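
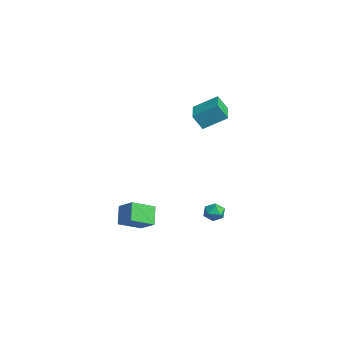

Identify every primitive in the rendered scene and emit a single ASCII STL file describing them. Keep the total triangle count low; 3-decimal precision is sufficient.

solid 
facet normal -0.946 0.325 0.008
outer loop
vertex -2.165 2.156 4.837
vertex -1.981 2.714 3.872
vertex -2.649 0.769 3.943
endloop
endfacet
facet normal -0.163 -0.494 0.854
outer loop
vertex -0.719 0.106 3.928
vertex -2.165 2.156 4.837
vertex -2.649 0.769 3.943
endloop
endfacet
facet normal -0.946 0.325 0.007
outer loop
vertex -2.649 0.769 3.943
vertex -1.981 2.714 3.872
vertex -2.464 1.327 2.977
endloop
endfacet
facet normal -0.281 -0.807 -0.520
outer loop
vertex -2.464 1.327 2.977
vertex -0.719 0.106 3.928
vertex -2.649 0.769 3.943
endloop
endfacet
facet normal 0.281 0.807 0.520
outer loop
vertex -2.165 2.156 4.837
vertex -0.051 2.051 3.857
vertex -1.981 2.714 3.872
endloop
endfacet
facet normal -0.164 -0.494 0.854
outer loop
vertex -0.236 1.493 4.823
vertex -2.165 2.156 4.837
vertex -0.719 0.106 3.928
endloop
endfacet
facet normal 0.281 0.807 0.520
outer loop
vertex -0.236 1.493 4.823
vertex -0.051 2.051 3.857
vertex -2.165 2.156 4.837
endloop
endfacet
facet normal 0.163 0.494 -0.854
outer loop
vertex -1.981 2.714 3.872
vertex -0.051 2.051 3.857
vertex -2.464 1.327 2.977
endloop
endfacet
facet normal -0.281 -0.807 -0.520
outer loop
vertex -0.535 0.664 2.963
vertex -0.719 0.106 3.928
vertex -2.464 1.327 2.977
endloop
endfacet
facet normal 0.163 0.494 -0.854
outer loop
vertex -2.464 1.327 2.977
vertex -0.051 2.051 3.857
vertex -0.535 0.664 2.963
endloop
endfacet
facet normal 0.946 -0.325 -0.007
outer loop
vertex -0.535 0.664 2.963
vertex -0.236 1.493 4.823
vertex -0.719 0.106 3.928
endloop
endfacet
facet normal 0.946 -0.325 -0.007
outer loop
vertex -0.051 2.051 3.857
vertex -0.236 1.493 4.823
vertex -0.535 0.664 2.963
endloop
endfacet
facet normal -0.618 0.234 0.750
outer loop
vertex -0.742 -3.6 -2.551
vertex -0.996 -2.095 -3.23
vertex -1.791 -4.097 -3.26
endloop
endfacet
facet normal 0.152 -0.901 0.407
outer loop
vertex -0.924 -4.425 -4.31
vertex -0.742 -3.6 -2.551
vertex -1.791 -4.097 -3.26
endloop
endfacet
facet normal -0.619 0.234 0.750
outer loop
vertex -1.791 -4.097 -3.26
vertex -0.996 -2.095 -3.23
vertex -2.044 -2.592 -3.939
endloop
endfacet
facet normal -0.771 -0.365 -0.522
outer loop
vertex -2.044 -2.592 -3.939
vertex -0.924 -4.425 -4.31
vertex -1.791 -4.097 -3.26
endloop
endfacet
facet normal 0.771 0.366 0.522
outer loop
vertex -0.742 -3.6 -2.551
vertex -0.129 -2.423 -4.28
vertex -0.996 -2.095 -3.23
endloop
endfacet
facet normal 0.152 -0.901 0.407
outer loop
vertex 0.124 -3.928 -3.601
vertex -0.742 -3.6 -2.551
vertex -0.924 -4.425 -4.31
endloop
endfacet
facet normal 0.771 0.365 0.522
outer loop
vertex 0.124 -3.928 -3.601
vertex -0.129 -2.423 -4.28
vertex -0.742 -3.6 -2.551
endloop
endfacet
facet normal -0.152 0.901 -0.407
outer loop
vertex -0.996 -2.095 -3.23
vertex -0.129 -2.423 -4.28
vertex -2.044 -2.592 -3.939
endloop
endfacet
facet normal -0.771 -0.365 -0.522
outer loop
vertex -1.178 -2.92 -4.989
vertex -0.924 -4.425 -4.31
vertex -2.044 -2.592 -3.939
endloop
endfacet
facet normal -0.152 0.901 -0.407
outer loop
vertex -2.044 -2.592 -3.939
vertex -0.129 -2.423 -4.28
vertex -1.178 -2.92 -4.989
endloop
endfacet
facet normal 0.618 -0.234 -0.750
outer loop
vertex -1.178 -2.92 -4.989
vertex 0.124 -3.928 -3.601
vertex -0.924 -4.425 -4.31
endloop
endfacet
facet normal 0.618 -0.235 -0.750
outer loop
vertex -0.129 -2.423 -4.28
vertex 0.124 -3.928 -3.601
vertex -1.178 -2.92 -4.989
endloop
endfacet
facet normal -0.918 0.346 0.196
outer loop
vertex -0.211 1.661 -3.759
vertex -0.449 0.981 -3.674
vertex -0.189 1.348 -3.105
endloop
endfacet
facet normal -0.419 0.813 0.403
outer loop
vertex -0.211 1.661 -3.759
vertex -0.189 1.348 -3.105
vertex 0.37 1.749 -3.333
endloop
endfacet
facet normal -0.027 0.986 -0.167
outer loop
vertex -0.211 1.661 -3.759
vertex 0.37 1.749 -3.333
vertex 0.456 1.631 -4.044
endloop
endfacet
facet normal -0.283 0.625 -0.728
outer loop
vertex -0.211 1.661 -3.759
vertex 0.456 1.631 -4.044
vertex -0.051 1.156 -4.255
endloop
endfacet
facet normal -0.834 0.229 -0.502
outer loop
vertex -0.211 1.661 -3.759
vertex -0.051 1.156 -4.255
vertex -0.449 0.981 -3.674
endloop
endfacet
facet normal 0.006 0.487 0.873
outer loop
vertex 0.37 1.749 -3.333
vertex -0.189 1.348 -3.105
vertex 0.491 1.124 -2.985
endloop
endfacet
facet normal -0.799 -0.268 0.538
outer loop
vertex -0.189 1.348 -3.105
vertex -0.449 0.981 -3.674
vertex -0.016 0.649 -3.196
endloop
endfacet
facet normal -0.663 -0.458 -0.592
outer loop
vertex -0.449 0.981 -3.674
vertex -0.051 1.156 -4.255
vertex 0.07 0.531 -3.907
endloop
endfacet
facet normal 0.228 0.181 -0.957
outer loop
vertex -0.051 1.156 -4.255
vertex 0.456 1.631 -4.044
vertex 0.629 0.932 -4.135
endloop
endfacet
facet normal 0.642 0.766 -0.049
outer loop
vertex 0.456 1.631 -4.044
vertex 0.37 1.749 -3.333
vertex 0.889 1.299 -3.566
endloop
endfacet
facet normal 0.283 -0.625 0.728
outer loop
vertex 0.651 0.619 -3.481
vertex 0.491 1.124 -2.985
vertex -0.016 0.649 -3.196
endloop
endfacet
facet normal 0.027 -0.986 0.167
outer loop
vertex 0.651 0.619 -3.481
vertex -0.016 0.649 -3.196
vertex 0.07 0.531 -3.907
endloop
endfacet
facet normal 0.419 -0.813 -0.403
outer loop
vertex 0.651 0.619 -3.481
vertex 0.07 0.531 -3.907
vertex 0.629 0.932 -4.135
endloop
endfacet
facet normal 0.918 -0.346 -0.196
outer loop
vertex 0.651 0.619 -3.481
vertex 0.629 0.932 -4.135
vertex 0.889 1.299 -3.566
endloop
endfacet
facet normal 0.834 -0.229 0.502
outer loop
vertex 0.651 0.619 -3.481
vertex 0.889 1.299 -3.566
vertex 0.491 1.124 -2.985
endloop
endfacet
facet normal -0.228 -0.181 0.957
outer loop
vertex -0.016 0.649 -3.196
vertex 0.491 1.124 -2.985
vertex -0.189 1.348 -3.105
endloop
endfacet
facet normal -0.642 -0.766 0.049
outer loop
vertex 0.07 0.531 -3.907
vertex -0.016 0.649 -3.196
vertex -0.449 0.981 -3.674
endloop
endfacet
facet normal -0.006 -0.487 -0.873
outer loop
vertex 0.629 0.932 -4.135
vertex 0.07 0.531 -3.907
vertex -0.051 1.156 -4.255
endloop
endfacet
facet normal 0.799 0.268 -0.538
outer loop
vertex 0.889 1.299 -3.566
vertex 0.629 0.932 -4.135
vertex 0.456 1.631 -4.044
endloop
endfacet
facet normal 0.663 0.458 0.592
outer loop
vertex 0.491 1.124 -2.985
vertex 0.889 1.299 -3.566
vertex 0.37 1.749 -3.333
endloop
endfacet

endsolid


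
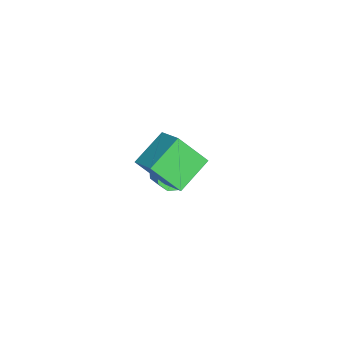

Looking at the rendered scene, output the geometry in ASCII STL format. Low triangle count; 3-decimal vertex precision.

solid 
facet normal -0.739 -0.429 -0.520
outer loop
vertex -1.257 -2.16 -2.601
vertex -1.842 -1.962 -1.933
vertex -1.558 -1.538 -2.686
endloop
endfacet
facet normal 0.517 0.135 -0.845
outer loop
vertex -1.257 -2.16 -2.601
vertex -1.558 -1.538 -2.686
vertex -0.112 -1.496 -1.794
endloop
endfacet
facet normal 0.518 0.133 -0.845
outer loop
vertex -0.112 -1.496 -1.794
vertex -1.558 -1.538 -2.686
vertex -0.413 -0.873 -1.88
endloop
endfacet
facet normal 0.738 0.429 0.521
outer loop
vertex -0.112 -1.496 -1.794
vertex -0.413 -0.873 -1.88
vertex -0.698 -1.298 -1.127
endloop
endfacet
facet normal -0.738 -0.430 -0.520
outer loop
vertex -1.558 -1.538 -2.686
vertex -1.842 -1.962 -1.933
vertex -2.026 -1.164 -2.331
endloop
endfacet
facet normal 0.061 0.726 -0.685
outer loop
vertex -1.558 -1.538 -2.686
vertex -2.026 -1.164 -2.331
vertex -0.413 -0.873 -1.88
endloop
endfacet
facet normal 0.060 0.727 -0.684
outer loop
vertex -0.413 -0.873 -1.88
vertex -2.026 -1.164 -2.331
vertex -0.881 -0.5 -1.524
endloop
endfacet
facet normal 0.738 0.429 0.521
outer loop
vertex -0.413 -0.873 -1.88
vertex -0.881 -0.5 -1.524
vertex -0.698 -1.298 -1.127
endloop
endfacet
facet normal -0.738 -0.430 -0.520
outer loop
vertex -2.026 -1.164 -2.331
vertex -1.842 -1.962 -1.933
vertex -2.386 -1.258 -1.742
endloop
endfacet
facet normal -0.432 0.893 -0.122
outer loop
vertex -2.026 -1.164 -2.331
vertex -2.386 -1.258 -1.742
vertex -0.881 -0.5 -1.524
endloop
endfacet
facet normal -0.432 0.893 -0.122
outer loop
vertex -0.881 -0.5 -1.524
vertex -2.386 -1.258 -1.742
vertex -1.241 -0.594 -0.935
endloop
endfacet
facet normal 0.739 0.428 0.520
outer loop
vertex -0.881 -0.5 -1.524
vertex -1.241 -0.594 -0.935
vertex -0.698 -1.298 -1.127
endloop
endfacet
facet normal -0.738 -0.429 -0.521
outer loop
vertex -2.386 -1.258 -1.742
vertex -1.842 -1.962 -1.933
vertex -2.428 -1.764 -1.266
endloop
endfacet
facet normal -0.671 0.537 0.511
outer loop
vertex -2.386 -1.258 -1.742
vertex -2.428 -1.764 -1.266
vertex -1.241 -0.594 -0.935
endloop
endfacet
facet normal -0.671 0.537 0.511
outer loop
vertex -1.241 -0.594 -0.935
vertex -2.428 -1.764 -1.266
vertex -1.283 -1.1 -0.459
endloop
endfacet
facet normal 0.739 0.428 0.520
outer loop
vertex -1.241 -0.594 -0.935
vertex -1.283 -1.1 -0.459
vertex -0.698 -1.298 -1.127
endloop
endfacet
facet normal -0.738 -0.429 -0.521
outer loop
vertex -2.428 -1.764 -1.266
vertex -1.842 -1.962 -1.933
vertex -2.127 -2.387 -1.18
endloop
endfacet
facet normal -0.518 -0.134 0.845
outer loop
vertex -2.428 -1.764 -1.266
vertex -2.127 -2.387 -1.18
vertex -1.283 -1.1 -0.459
endloop
endfacet
facet normal -0.517 -0.135 0.845
outer loop
vertex -1.283 -1.1 -0.459
vertex -2.127 -2.387 -1.18
vertex -0.982 -1.722 -0.374
endloop
endfacet
facet normal 0.739 0.429 0.520
outer loop
vertex -1.283 -1.1 -0.459
vertex -0.982 -1.722 -0.374
vertex -0.698 -1.298 -1.127
endloop
endfacet
facet normal -0.738 -0.429 -0.521
outer loop
vertex -2.127 -2.387 -1.18
vertex -1.842 -1.962 -1.933
vertex -1.659 -2.76 -1.536
endloop
endfacet
facet normal -0.059 -0.727 0.684
outer loop
vertex -2.127 -2.387 -1.18
vertex -1.659 -2.76 -1.536
vertex -0.982 -1.722 -0.374
endloop
endfacet
facet normal -0.061 -0.726 0.685
outer loop
vertex -0.982 -1.722 -0.374
vertex -1.659 -2.76 -1.536
vertex -0.514 -2.096 -0.729
endloop
endfacet
facet normal 0.738 0.430 0.520
outer loop
vertex -0.982 -1.722 -0.374
vertex -0.514 -2.096 -0.729
vertex -0.698 -1.298 -1.127
endloop
endfacet
facet normal -0.739 -0.428 -0.520
outer loop
vertex -1.659 -2.76 -1.536
vertex -1.842 -1.962 -1.933
vertex -1.299 -2.666 -2.125
endloop
endfacet
facet normal 0.432 -0.893 0.122
outer loop
vertex -1.659 -2.76 -1.536
vertex -1.299 -2.666 -2.125
vertex -0.514 -2.096 -0.729
endloop
endfacet
facet normal 0.432 -0.893 0.122
outer loop
vertex -0.514 -2.096 -0.729
vertex -1.299 -2.666 -2.125
vertex -0.154 -2.002 -1.318
endloop
endfacet
facet normal 0.738 0.430 0.520
outer loop
vertex -0.514 -2.096 -0.729
vertex -0.154 -2.002 -1.318
vertex -0.698 -1.298 -1.127
endloop
endfacet
facet normal -0.739 -0.428 -0.520
outer loop
vertex -1.299 -2.666 -2.125
vertex -1.842 -1.962 -1.933
vertex -1.257 -2.16 -2.601
endloop
endfacet
facet normal 0.671 -0.537 -0.511
outer loop
vertex -1.299 -2.666 -2.125
vertex -1.257 -2.16 -2.601
vertex -0.154 -2.002 -1.318
endloop
endfacet
facet normal 0.671 -0.537 -0.511
outer loop
vertex -0.154 -2.002 -1.318
vertex -1.257 -2.16 -2.601
vertex -0.112 -1.496 -1.794
endloop
endfacet
facet normal 0.738 0.429 0.521
outer loop
vertex -0.154 -2.002 -1.318
vertex -0.112 -1.496 -1.794
vertex -0.698 -1.298 -1.127
endloop
endfacet
facet normal -0.669 -0.564 -0.484
outer loop
vertex 1.604 -1.42 4.798
vertex 1.52 0.049 3.203
vertex 3.222 -2.452 3.762
endloop
endfacet
facet normal 0.039 -0.677 0.735
outer loop
vertex 4.46 -1.409 4.657
vertex 1.604 -1.42 4.798
vertex 3.222 -2.452 3.762
endloop
endfacet
facet normal -0.670 -0.564 -0.484
outer loop
vertex 3.222 -2.452 3.762
vertex 1.52 0.049 3.203
vertex 3.137 -0.983 2.167
endloop
endfacet
facet normal 0.742 -0.473 -0.475
outer loop
vertex 3.137 -0.983 2.167
vertex 4.46 -1.409 4.657
vertex 3.222 -2.452 3.762
endloop
endfacet
facet normal -0.742 0.473 0.475
outer loop
vertex 1.604 -1.42 4.798
vertex 2.758 1.092 4.098
vertex 1.52 0.049 3.203
endloop
endfacet
facet normal 0.039 -0.677 0.735
outer loop
vertex 2.843 -0.377 5.693
vertex 1.604 -1.42 4.798
vertex 4.46 -1.409 4.657
endloop
endfacet
facet normal -0.742 0.473 0.475
outer loop
vertex 2.843 -0.377 5.693
vertex 2.758 1.092 4.098
vertex 1.604 -1.42 4.798
endloop
endfacet
facet normal -0.039 0.677 -0.735
outer loop
vertex 1.52 0.049 3.203
vertex 2.758 1.092 4.098
vertex 3.137 -0.983 2.167
endloop
endfacet
facet normal 0.742 -0.473 -0.475
outer loop
vertex 4.376 0.06 3.062
vertex 4.46 -1.409 4.657
vertex 3.137 -0.983 2.167
endloop
endfacet
facet normal -0.039 0.677 -0.735
outer loop
vertex 3.137 -0.983 2.167
vertex 2.758 1.092 4.098
vertex 4.376 0.06 3.062
endloop
endfacet
facet normal 0.670 0.564 0.484
outer loop
vertex 4.376 0.06 3.062
vertex 2.843 -0.377 5.693
vertex 4.46 -1.409 4.657
endloop
endfacet
facet normal 0.669 0.564 0.484
outer loop
vertex 2.758 1.092 4.098
vertex 2.843 -0.377 5.693
vertex 4.376 0.06 3.062
endloop
endfacet

endsolid


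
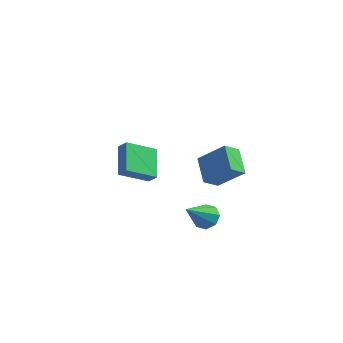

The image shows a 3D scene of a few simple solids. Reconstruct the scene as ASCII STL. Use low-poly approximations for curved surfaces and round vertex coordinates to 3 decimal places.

solid 
facet normal -0.585 -0.658 0.475
outer loop
vertex -4.191 0.289 -1.027
vertex -4.772 0.406 -1.58
vertex -3.373 -1.301 -2.221
endloop
endfacet
facet normal 0.716 -0.144 0.683
outer loop
vertex -2.168 0.054 -3.2
vertex -4.191 0.289 -1.027
vertex -3.373 -1.301 -2.221
endloop
endfacet
facet normal -0.585 -0.658 0.474
outer loop
vertex -3.373 -1.301 -2.221
vertex -4.772 0.406 -1.58
vertex -3.953 -1.184 -2.774
endloop
endfacet
facet normal 0.380 -0.740 -0.555
outer loop
vertex -3.953 -1.184 -2.774
vertex -2.168 0.054 -3.2
vertex -3.373 -1.301 -2.221
endloop
endfacet
facet normal -0.380 0.739 0.556
outer loop
vertex -4.191 0.289 -1.027
vertex -3.567 1.761 -2.559
vertex -4.772 0.406 -1.58
endloop
endfacet
facet normal 0.717 -0.144 0.683
outer loop
vertex -2.987 1.644 -2.006
vertex -4.191 0.289 -1.027
vertex -2.168 0.054 -3.2
endloop
endfacet
facet normal -0.380 0.739 0.555
outer loop
vertex -2.987 1.644 -2.006
vertex -3.567 1.761 -2.559
vertex -4.191 0.289 -1.027
endloop
endfacet
facet normal -0.716 0.144 -0.683
outer loop
vertex -4.772 0.406 -1.58
vertex -3.567 1.761 -2.559
vertex -3.953 -1.184 -2.774
endloop
endfacet
facet normal 0.380 -0.739 -0.556
outer loop
vertex -2.749 0.171 -3.753
vertex -2.168 0.054 -3.2
vertex -3.953 -1.184 -2.774
endloop
endfacet
facet normal -0.717 0.144 -0.682
outer loop
vertex -3.953 -1.184 -2.774
vertex -3.567 1.761 -2.559
vertex -2.749 0.171 -3.753
endloop
endfacet
facet normal 0.585 0.658 -0.475
outer loop
vertex -2.749 0.171 -3.753
vertex -2.987 1.644 -2.006
vertex -2.168 0.054 -3.2
endloop
endfacet
facet normal 0.585 0.657 -0.475
outer loop
vertex -3.567 1.761 -2.559
vertex -2.987 1.644 -2.006
vertex -2.749 0.171 -3.753
endloop
endfacet
facet normal 0.209 0.731 -0.649
outer loop
vertex 3.13 -3.114 -2.902
vertex 2.354 -3.174 -3.219
vertex 2.711 -2.728 -2.602
endloop
endfacet
facet normal 0.616 0.058 0.786
outer loop
vertex 3.13 -3.114 -2.902
vertex 2.711 -2.728 -2.602
vertex 1.906 -4.746 -1.821
endloop
endfacet
facet normal 0.209 0.731 -0.649
outer loop
vertex 2.711 -2.728 -2.602
vertex 2.354 -3.174 -3.219
vertex 2.083 -2.604 -2.664
endloop
endfacet
facet normal -0.019 0.368 0.930
outer loop
vertex 2.711 -2.728 -2.602
vertex 2.083 -2.604 -2.664
vertex 1.906 -4.746 -1.821
endloop
endfacet
facet normal 0.208 0.731 -0.649
outer loop
vertex 2.083 -2.604 -2.664
vertex 2.354 -3.174 -3.219
vertex 1.614 -2.814 -3.051
endloop
endfacet
facet normal -0.684 0.315 0.658
outer loop
vertex 2.083 -2.604 -2.664
vertex 1.614 -2.814 -3.051
vertex 1.906 -4.746 -1.821
endloop
endfacet
facet normal 0.208 0.731 -0.650
outer loop
vertex 1.614 -2.814 -3.051
vertex 2.354 -3.174 -3.219
vertex 1.579 -3.235 -3.536
endloop
endfacet
facet normal -0.989 -0.067 0.130
outer loop
vertex 1.614 -2.814 -3.051
vertex 1.579 -3.235 -3.536
vertex 1.906 -4.746 -1.821
endloop
endfacet
facet normal 0.208 0.731 -0.650
outer loop
vertex 1.579 -3.235 -3.536
vertex 2.354 -3.174 -3.219
vertex 1.997 -3.62 -3.835
endloop
endfacet
facet normal -0.757 -0.555 -0.344
outer loop
vertex 1.579 -3.235 -3.536
vertex 1.997 -3.62 -3.835
vertex 1.906 -4.746 -1.821
endloop
endfacet
facet normal 0.208 0.731 -0.650
outer loop
vertex 1.997 -3.62 -3.835
vertex 2.354 -3.174 -3.219
vertex 2.625 -3.744 -3.773
endloop
endfacet
facet normal -0.122 -0.864 -0.489
outer loop
vertex 1.997 -3.62 -3.835
vertex 2.625 -3.744 -3.773
vertex 1.906 -4.746 -1.821
endloop
endfacet
facet normal 0.209 0.731 -0.650
outer loop
vertex 2.625 -3.744 -3.773
vertex 2.354 -3.174 -3.219
vertex 3.094 -3.534 -3.386
endloop
endfacet
facet normal 0.542 -0.812 -0.217
outer loop
vertex 2.625 -3.744 -3.773
vertex 3.094 -3.534 -3.386
vertex 1.906 -4.746 -1.821
endloop
endfacet
facet normal 0.209 0.731 -0.650
outer loop
vertex 3.094 -3.534 -3.386
vertex 2.354 -3.174 -3.219
vertex 3.13 -3.114 -2.902
endloop
endfacet
facet normal 0.848 -0.430 0.310
outer loop
vertex 3.094 -3.534 -3.386
vertex 3.13 -3.114 -2.902
vertex 1.906 -4.746 -1.821
endloop
endfacet
facet normal -0.522 0.679 0.516
outer loop
vertex 2.925 -2.156 1.905
vertex 3.379 -1.332 1.279
vertex 1.428 -2.319 0.604
endloop
endfacet
facet normal -0.402 -0.729 0.554
outer loop
vertex 2.341 -3.508 -0.299
vertex 2.925 -2.156 1.905
vertex 1.428 -2.319 0.604
endloop
endfacet
facet normal -0.522 0.679 0.516
outer loop
vertex 1.428 -2.319 0.604
vertex 3.379 -1.332 1.279
vertex 1.882 -1.495 -0.022
endloop
endfacet
facet normal -0.753 -0.082 -0.653
outer loop
vertex 1.882 -1.495 -0.022
vertex 2.341 -3.508 -0.299
vertex 1.428 -2.319 0.604
endloop
endfacet
facet normal 0.753 0.082 0.653
outer loop
vertex 2.925 -2.156 1.905
vertex 4.292 -2.521 0.376
vertex 3.379 -1.332 1.279
endloop
endfacet
facet normal -0.402 -0.729 0.554
outer loop
vertex 3.838 -3.345 1.002
vertex 2.925 -2.156 1.905
vertex 2.341 -3.508 -0.299
endloop
endfacet
facet normal 0.753 0.082 0.653
outer loop
vertex 3.838 -3.345 1.002
vertex 4.292 -2.521 0.376
vertex 2.925 -2.156 1.905
endloop
endfacet
facet normal 0.402 0.729 -0.554
outer loop
vertex 3.379 -1.332 1.279
vertex 4.292 -2.521 0.376
vertex 1.882 -1.495 -0.022
endloop
endfacet
facet normal -0.753 -0.082 -0.653
outer loop
vertex 2.795 -2.684 -0.925
vertex 2.341 -3.508 -0.299
vertex 1.882 -1.495 -0.022
endloop
endfacet
facet normal 0.402 0.729 -0.554
outer loop
vertex 1.882 -1.495 -0.022
vertex 4.292 -2.521 0.376
vertex 2.795 -2.684 -0.925
endloop
endfacet
facet normal 0.522 -0.679 -0.516
outer loop
vertex 2.795 -2.684 -0.925
vertex 3.838 -3.345 1.002
vertex 2.341 -3.508 -0.299
endloop
endfacet
facet normal 0.522 -0.679 -0.516
outer loop
vertex 4.292 -2.521 0.376
vertex 3.838 -3.345 1.002
vertex 2.795 -2.684 -0.925
endloop
endfacet

endsolid


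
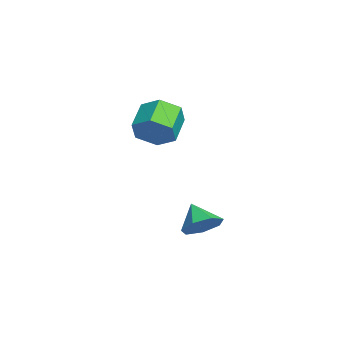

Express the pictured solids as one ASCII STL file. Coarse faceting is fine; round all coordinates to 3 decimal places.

solid 
facet normal 0.665 0.272 -0.695
outer loop
vertex 2.694 3.524 -3.123
vertex 2.146 3.919 -3.493
vertex 2.624 4.163 -2.94
endloop
endfacet
facet normal 0.271 -0.238 0.933
outer loop
vertex 2.694 3.524 -3.123
vertex 2.624 4.163 -2.94
vertex 1.414 3.621 -2.727
endloop
endfacet
facet normal 0.666 0.272 -0.695
outer loop
vertex 2.624 4.163 -2.94
vertex 2.146 3.919 -3.493
vertex 2.194 4.618 -3.174
endloop
endfacet
facet normal -0.034 0.431 0.902
outer loop
vertex 2.624 4.163 -2.94
vertex 2.194 4.618 -3.174
vertex 1.414 3.621 -2.727
endloop
endfacet
facet normal 0.665 0.272 -0.696
outer loop
vertex 2.194 4.618 -3.174
vertex 2.146 3.919 -3.493
vertex 1.728 4.547 -3.647
endloop
endfacet
facet normal -0.580 0.665 0.471
outer loop
vertex 2.194 4.618 -3.174
vertex 1.728 4.547 -3.647
vertex 1.414 3.621 -2.727
endloop
endfacet
facet normal 0.665 0.272 -0.696
outer loop
vertex 1.728 4.547 -3.647
vertex 2.146 3.919 -3.493
vertex 1.577 4.003 -4.004
endloop
endfacet
facet normal -0.957 0.289 -0.036
outer loop
vertex 1.728 4.547 -3.647
vertex 1.577 4.003 -4.004
vertex 1.414 3.621 -2.727
endloop
endfacet
facet normal 0.665 0.271 -0.696
outer loop
vertex 1.577 4.003 -4.004
vertex 2.146 3.919 -3.493
vertex 1.854 3.396 -3.976
endloop
endfacet
facet normal -0.880 -0.412 -0.236
outer loop
vertex 1.577 4.003 -4.004
vertex 1.854 3.396 -3.976
vertex 1.414 3.621 -2.727
endloop
endfacet
facet normal 0.665 0.271 -0.696
outer loop
vertex 1.854 3.396 -3.976
vertex 2.146 3.919 -3.493
vertex 2.351 3.183 -3.584
endloop
endfacet
facet normal -0.408 -0.913 0.021
outer loop
vertex 1.854 3.396 -3.976
vertex 2.351 3.183 -3.584
vertex 1.414 3.621 -2.727
endloop
endfacet
facet normal 0.665 0.271 -0.696
outer loop
vertex 2.351 3.183 -3.584
vertex 2.146 3.919 -3.493
vertex 2.694 3.524 -3.123
endloop
endfacet
facet normal 0.104 -0.835 0.540
outer loop
vertex 2.351 3.183 -3.584
vertex 2.694 3.524 -3.123
vertex 1.414 3.621 -2.727
endloop
endfacet
facet normal 0.790 -0.330 -0.517
outer loop
vertex 0.961 2.293 0.994
vertex 0.566 2.447 0.292
vertex 1.033 3.027 0.635
endloop
endfacet
facet normal 0.607 0.300 0.736
outer loop
vertex 0.961 2.293 0.994
vertex 1.033 3.027 0.635
vertex -0.01 2.699 1.63
endloop
endfacet
facet normal 0.607 0.300 0.736
outer loop
vertex -0.01 2.699 1.63
vertex 1.033 3.027 0.635
vertex 0.061 3.433 1.272
endloop
endfacet
facet normal -0.790 0.329 0.518
outer loop
vertex -0.01 2.699 1.63
vertex 0.061 3.433 1.272
vertex -0.406 2.853 0.928
endloop
endfacet
facet normal 0.789 -0.329 -0.518
outer loop
vertex 1.033 3.027 0.635
vertex 0.566 2.447 0.292
vertex 0.637 3.181 -0.066
endloop
endfacet
facet normal 0.379 0.925 -0.011
outer loop
vertex 1.033 3.027 0.635
vertex 0.637 3.181 -0.066
vertex 0.061 3.433 1.272
endloop
endfacet
facet normal 0.380 0.925 -0.011
outer loop
vertex 0.061 3.433 1.272
vertex 0.637 3.181 -0.066
vertex -0.334 3.587 0.57
endloop
endfacet
facet normal -0.790 0.330 0.517
outer loop
vertex 0.061 3.433 1.272
vertex -0.334 3.587 0.57
vertex -0.406 2.853 0.928
endloop
endfacet
facet normal 0.790 -0.329 -0.518
outer loop
vertex 0.637 3.181 -0.066
vertex 0.566 2.447 0.292
vertex 0.17 2.601 -0.41
endloop
endfacet
facet normal -0.227 0.626 -0.746
outer loop
vertex 0.637 3.181 -0.066
vertex 0.17 2.601 -0.41
vertex -0.334 3.587 0.57
endloop
endfacet
facet normal -0.227 0.626 -0.746
outer loop
vertex -0.334 3.587 0.57
vertex 0.17 2.601 -0.41
vertex -0.801 3.007 0.226
endloop
endfacet
facet normal -0.790 0.330 0.517
outer loop
vertex -0.334 3.587 0.57
vertex -0.801 3.007 0.226
vertex -0.406 2.853 0.928
endloop
endfacet
facet normal 0.790 -0.329 -0.518
outer loop
vertex 0.17 2.601 -0.41
vertex 0.566 2.447 0.292
vertex 0.099 1.867 -0.052
endloop
endfacet
facet normal -0.607 -0.300 -0.736
outer loop
vertex 0.17 2.601 -0.41
vertex 0.099 1.867 -0.052
vertex -0.801 3.007 0.226
endloop
endfacet
facet normal -0.607 -0.300 -0.736
outer loop
vertex -0.801 3.007 0.226
vertex 0.099 1.867 -0.052
vertex -0.873 2.273 0.585
endloop
endfacet
facet normal -0.790 0.330 0.517
outer loop
vertex -0.801 3.007 0.226
vertex -0.873 2.273 0.585
vertex -0.406 2.853 0.928
endloop
endfacet
facet normal 0.790 -0.330 -0.517
outer loop
vertex 0.099 1.867 -0.052
vertex 0.566 2.447 0.292
vertex 0.494 1.713 0.65
endloop
endfacet
facet normal -0.379 -0.925 0.011
outer loop
vertex 0.099 1.867 -0.052
vertex 0.494 1.713 0.65
vertex -0.873 2.273 0.585
endloop
endfacet
facet normal -0.380 -0.925 0.011
outer loop
vertex -0.873 2.273 0.585
vertex 0.494 1.713 0.65
vertex -0.477 2.119 1.286
endloop
endfacet
facet normal -0.789 0.329 0.518
outer loop
vertex -0.873 2.273 0.585
vertex -0.477 2.119 1.286
vertex -0.406 2.853 0.928
endloop
endfacet
facet normal 0.790 -0.330 -0.517
outer loop
vertex 0.494 1.713 0.65
vertex 0.566 2.447 0.292
vertex 0.961 2.293 0.994
endloop
endfacet
facet normal 0.227 -0.626 0.746
outer loop
vertex 0.494 1.713 0.65
vertex 0.961 2.293 0.994
vertex -0.477 2.119 1.286
endloop
endfacet
facet normal 0.227 -0.626 0.746
outer loop
vertex -0.477 2.119 1.286
vertex 0.961 2.293 0.994
vertex -0.01 2.699 1.63
endloop
endfacet
facet normal -0.790 0.329 0.518
outer loop
vertex -0.477 2.119 1.286
vertex -0.01 2.699 1.63
vertex -0.406 2.853 0.928
endloop
endfacet

endsolid


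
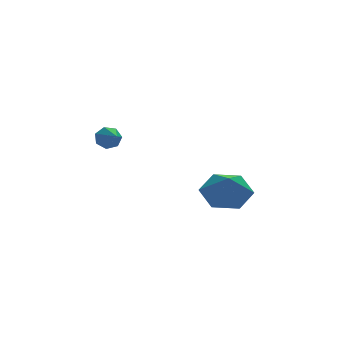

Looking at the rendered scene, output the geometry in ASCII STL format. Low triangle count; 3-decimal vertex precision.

solid 
facet normal 0.203 0.627 -0.752
outer loop
vertex 4.091 -2.257 -2.66
vertex 3.15 -1.869 -2.591
vertex 3.911 -1.462 -2.046
endloop
endfacet
facet normal 0.677 -0.348 0.649
outer loop
vertex 4.091 -2.257 -2.66
vertex 3.911 -1.462 -2.046
vertex 2.89 -2.671 -1.629
endloop
endfacet
facet normal 0.204 0.626 -0.752
outer loop
vertex 3.911 -1.462 -2.046
vertex 3.15 -1.869 -2.591
vertex 2.97 -1.074 -1.978
endloop
endfacet
facet normal 0.154 0.204 0.967
outer loop
vertex 3.911 -1.462 -2.046
vertex 2.97 -1.074 -1.978
vertex 2.89 -2.671 -1.629
endloop
endfacet
facet normal 0.204 0.626 -0.752
outer loop
vertex 2.97 -1.074 -1.978
vertex 3.15 -1.869 -2.591
vertex 2.21 -1.481 -2.523
endloop
endfacet
facet normal -0.638 0.195 0.745
outer loop
vertex 2.97 -1.074 -1.978
vertex 2.21 -1.481 -2.523
vertex 2.89 -2.671 -1.629
endloop
endfacet
facet normal 0.204 0.626 -0.752
outer loop
vertex 2.21 -1.481 -2.523
vertex 3.15 -1.869 -2.591
vertex 2.39 -2.276 -3.136
endloop
endfacet
facet normal -0.908 -0.364 0.206
outer loop
vertex 2.21 -1.481 -2.523
vertex 2.39 -2.276 -3.136
vertex 2.89 -2.671 -1.629
endloop
endfacet
facet normal 0.203 0.627 -0.752
outer loop
vertex 2.39 -2.276 -3.136
vertex 3.15 -1.869 -2.591
vertex 3.331 -2.664 -3.205
endloop
endfacet
facet normal -0.386 -0.916 -0.112
outer loop
vertex 2.39 -2.276 -3.136
vertex 3.331 -2.664 -3.205
vertex 2.89 -2.671 -1.629
endloop
endfacet
facet normal 0.203 0.627 -0.752
outer loop
vertex 3.331 -2.664 -3.205
vertex 3.15 -1.869 -2.591
vertex 4.091 -2.257 -2.66
endloop
endfacet
facet normal 0.407 -0.907 0.110
outer loop
vertex 3.331 -2.664 -3.205
vertex 4.091 -2.257 -2.66
vertex 2.89 -2.671 -1.629
endloop
endfacet
facet normal 0.053 0.936 -0.347
outer loop
vertex -1.161 -2.146 0.326
vertex -1.459 -1.987 0.709
vertex -0.95 -2.021 0.695
endloop
endfacet
facet normal 0.796 -0.540 -0.272
outer loop
vertex -1.161 -2.146 0.326
vertex -0.95 -2.021 0.695
vertex -1.521 -3.073 1.111
endloop
endfacet
facet normal 0.053 0.937 -0.347
outer loop
vertex -0.95 -2.021 0.695
vertex -1.459 -1.987 0.709
vertex -1.122 -1.871 1.074
endloop
endfacet
facet normal 0.835 -0.262 0.483
outer loop
vertex -0.95 -2.021 0.695
vertex -1.122 -1.871 1.074
vertex -1.521 -3.073 1.111
endloop
endfacet
facet normal 0.054 0.936 -0.347
outer loop
vertex -1.122 -1.871 1.074
vertex -1.459 -1.987 0.709
vertex -1.548 -1.808 1.178
endloop
endfacet
facet normal 0.230 -0.047 0.972
outer loop
vertex -1.122 -1.871 1.074
vertex -1.548 -1.808 1.178
vertex -1.521 -3.073 1.111
endloop
endfacet
facet normal 0.053 0.936 -0.347
outer loop
vertex -1.548 -1.808 1.178
vertex -1.459 -1.987 0.709
vertex -1.906 -1.88 0.929
endloop
endfacet
facet normal -0.563 -0.056 0.825
outer loop
vertex -1.548 -1.808 1.178
vertex -1.906 -1.88 0.929
vertex -1.521 -3.073 1.111
endloop
endfacet
facet normal 0.054 0.937 -0.346
outer loop
vertex -1.906 -1.88 0.929
vertex -1.459 -1.987 0.709
vertex -1.928 -2.032 0.514
endloop
endfacet
facet normal -0.947 -0.282 0.154
outer loop
vertex -1.906 -1.88 0.929
vertex -1.928 -2.032 0.514
vertex -1.521 -3.073 1.111
endloop
endfacet
facet normal 0.054 0.937 -0.346
outer loop
vertex -1.928 -2.032 0.514
vertex -1.459 -1.987 0.709
vertex -1.596 -2.15 0.246
endloop
endfacet
facet normal -0.633 -0.556 -0.539
outer loop
vertex -1.928 -2.032 0.514
vertex -1.596 -2.15 0.246
vertex -1.521 -3.073 1.111
endloop
endfacet
facet normal 0.055 0.937 -0.346
outer loop
vertex -1.596 -2.15 0.246
vertex -1.459 -1.987 0.709
vertex -1.161 -2.146 0.326
endloop
endfacet
facet normal 0.140 -0.671 -0.728
outer loop
vertex -1.596 -2.15 0.246
vertex -1.161 -2.146 0.326
vertex -1.521 -3.073 1.111
endloop
endfacet

endsolid


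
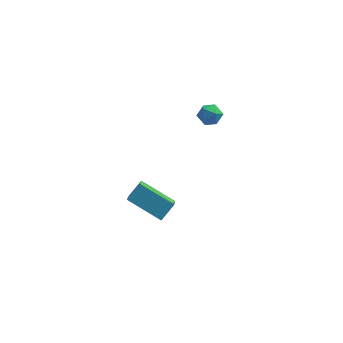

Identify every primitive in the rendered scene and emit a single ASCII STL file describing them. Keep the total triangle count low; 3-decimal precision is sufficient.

solid 
facet normal -0.854 0.267 0.447
outer loop
vertex -1.004 4.165 -0.125
vertex -1.297 3.654 -0.379
vertex -1.011 3.609 0.194
endloop
endfacet
facet normal -0.288 0.479 0.829
outer loop
vertex -1.004 4.165 -0.125
vertex -1.011 3.609 0.194
vertex -0.476 3.962 0.176
endloop
endfacet
facet normal 0.110 0.903 0.416
outer loop
vertex -1.004 4.165 -0.125
vertex -0.476 3.962 0.176
vertex -0.431 4.225 -0.407
endloop
endfacet
facet normal -0.208 0.953 -0.220
outer loop
vertex -1.004 4.165 -0.125
vertex -0.431 4.225 -0.407
vertex -0.938 4.035 -0.75
endloop
endfacet
facet normal -0.803 0.561 -0.201
outer loop
vertex -1.004 4.165 -0.125
vertex -0.938 4.035 -0.75
vertex -1.297 3.654 -0.379
endloop
endfacet
facet normal 0.098 -0.097 0.990
outer loop
vertex -0.476 3.962 0.176
vertex -1.011 3.609 0.194
vertex -0.442 3.325 0.11
endloop
endfacet
facet normal -0.816 -0.442 0.372
outer loop
vertex -1.011 3.609 0.194
vertex -1.297 3.654 -0.379
vertex -0.949 3.135 -0.233
endloop
endfacet
facet normal -0.734 0.031 -0.678
outer loop
vertex -1.297 3.654 -0.379
vertex -0.938 4.035 -0.75
vertex -0.904 3.398 -0.816
endloop
endfacet
facet normal 0.229 0.668 -0.708
outer loop
vertex -0.938 4.035 -0.75
vertex -0.431 4.225 -0.407
vertex -0.369 3.751 -0.834
endloop
endfacet
facet normal 0.742 0.588 0.323
outer loop
vertex -0.431 4.225 -0.407
vertex -0.476 3.962 0.176
vertex -0.083 3.706 -0.261
endloop
endfacet
facet normal 0.208 -0.953 0.220
outer loop
vertex -0.376 3.195 -0.515
vertex -0.442 3.325 0.11
vertex -0.949 3.135 -0.233
endloop
endfacet
facet normal -0.110 -0.903 -0.416
outer loop
vertex -0.376 3.195 -0.515
vertex -0.949 3.135 -0.233
vertex -0.904 3.398 -0.816
endloop
endfacet
facet normal 0.288 -0.479 -0.829
outer loop
vertex -0.376 3.195 -0.515
vertex -0.904 3.398 -0.816
vertex -0.369 3.751 -0.834
endloop
endfacet
facet normal 0.854 -0.267 -0.447
outer loop
vertex -0.376 3.195 -0.515
vertex -0.369 3.751 -0.834
vertex -0.083 3.706 -0.261
endloop
endfacet
facet normal 0.803 -0.561 0.201
outer loop
vertex -0.376 3.195 -0.515
vertex -0.083 3.706 -0.261
vertex -0.442 3.325 0.11
endloop
endfacet
facet normal -0.229 -0.668 0.708
outer loop
vertex -0.949 3.135 -0.233
vertex -0.442 3.325 0.11
vertex -1.011 3.609 0.194
endloop
endfacet
facet normal -0.742 -0.588 -0.323
outer loop
vertex -0.904 3.398 -0.816
vertex -0.949 3.135 -0.233
vertex -1.297 3.654 -0.379
endloop
endfacet
facet normal -0.098 0.097 -0.990
outer loop
vertex -0.369 3.751 -0.834
vertex -0.904 3.398 -0.816
vertex -0.938 4.035 -0.75
endloop
endfacet
facet normal 0.816 0.442 -0.372
outer loop
vertex -0.083 3.706 -0.261
vertex -0.369 3.751 -0.834
vertex -0.431 4.225 -0.407
endloop
endfacet
facet normal 0.734 -0.031 0.678
outer loop
vertex -0.442 3.325 0.11
vertex -0.083 3.706 -0.261
vertex -0.476 3.962 0.176
endloop
endfacet
facet normal -0.545 -0.573 -0.612
outer loop
vertex -2.488 -3.146 -1.121
vertex -3.979 -2.524 -0.374
vertex -2.539 -1.7 -2.428
endloop
endfacet
facet normal 0.838 -0.349 -0.419
outer loop
vertex -2.021 -1.156 -1.846
vertex -2.488 -3.146 -1.121
vertex -2.539 -1.7 -2.428
endloop
endfacet
facet normal -0.545 -0.573 -0.612
outer loop
vertex -2.539 -1.7 -2.428
vertex -3.979 -2.524 -0.374
vertex -4.03 -1.078 -1.681
endloop
endfacet
facet normal -0.026 0.742 -0.670
outer loop
vertex -4.03 -1.078 -1.681
vertex -2.021 -1.156 -1.846
vertex -2.539 -1.7 -2.428
endloop
endfacet
facet normal 0.026 -0.742 0.670
outer loop
vertex -2.488 -3.146 -1.121
vertex -3.461 -1.98 0.208
vertex -3.979 -2.524 -0.374
endloop
endfacet
facet normal 0.838 -0.349 -0.419
outer loop
vertex -1.97 -2.602 -0.539
vertex -2.488 -3.146 -1.121
vertex -2.021 -1.156 -1.846
endloop
endfacet
facet normal 0.026 -0.742 0.670
outer loop
vertex -1.97 -2.602 -0.539
vertex -3.461 -1.98 0.208
vertex -2.488 -3.146 -1.121
endloop
endfacet
facet normal -0.838 0.349 0.419
outer loop
vertex -3.979 -2.524 -0.374
vertex -3.461 -1.98 0.208
vertex -4.03 -1.078 -1.681
endloop
endfacet
facet normal -0.026 0.742 -0.670
outer loop
vertex -3.512 -0.534 -1.099
vertex -2.021 -1.156 -1.846
vertex -4.03 -1.078 -1.681
endloop
endfacet
facet normal -0.838 0.349 0.419
outer loop
vertex -4.03 -1.078 -1.681
vertex -3.461 -1.98 0.208
vertex -3.512 -0.534 -1.099
endloop
endfacet
facet normal 0.545 0.573 0.612
outer loop
vertex -3.512 -0.534 -1.099
vertex -1.97 -2.602 -0.539
vertex -2.021 -1.156 -1.846
endloop
endfacet
facet normal 0.545 0.573 0.612
outer loop
vertex -3.461 -1.98 0.208
vertex -1.97 -2.602 -0.539
vertex -3.512 -0.534 -1.099
endloop
endfacet

endsolid


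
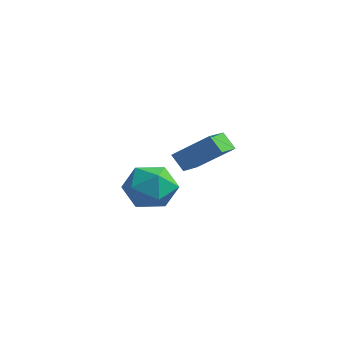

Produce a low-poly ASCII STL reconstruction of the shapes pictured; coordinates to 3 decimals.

solid 
facet normal 0.411 0.805 -0.428
outer loop
vertex -1.02 0.031 2.284
vertex -1.563 0.617 2.866
vertex -0.668 0.318 3.162
endloop
endfacet
facet normal 0.865 0.256 -0.431
outer loop
vertex -1.02 0.031 2.284
vertex -0.668 0.318 3.162
vertex -0.542 -0.615 2.86
endloop
endfacet
facet normal 0.557 -0.284 -0.781
outer loop
vertex -1.02 0.031 2.284
vertex -0.542 -0.615 2.86
vertex -1.359 -0.892 2.378
endloop
endfacet
facet normal -0.089 -0.069 -0.994
outer loop
vertex -1.02 0.031 2.284
vertex -1.359 -0.892 2.378
vertex -1.99 -0.132 2.382
endloop
endfacet
facet normal -0.180 0.604 -0.776
outer loop
vertex -1.02 0.031 2.284
vertex -1.99 -0.132 2.382
vertex -1.563 0.617 2.866
endloop
endfacet
facet normal 0.968 0.051 0.246
outer loop
vertex -0.542 -0.615 2.86
vertex -0.668 0.318 3.162
vertex -0.79 -0.428 3.798
endloop
endfacet
facet normal 0.231 0.940 0.251
outer loop
vertex -0.668 0.318 3.162
vertex -1.563 0.617 2.866
vertex -1.421 0.332 3.802
endloop
endfacet
facet normal -0.723 0.615 -0.314
outer loop
vertex -1.563 0.617 2.866
vertex -1.99 -0.132 2.382
vertex -2.238 0.055 3.32
endloop
endfacet
facet normal -0.575 -0.474 -0.667
outer loop
vertex -1.99 -0.132 2.382
vertex -1.359 -0.892 2.378
vertex -2.112 -0.878 3.018
endloop
endfacet
facet normal 0.469 -0.823 -0.322
outer loop
vertex -1.359 -0.892 2.378
vertex -0.542 -0.615 2.86
vertex -1.217 -1.177 3.314
endloop
endfacet
facet normal 0.089 0.069 0.994
outer loop
vertex -1.76 -0.591 3.896
vertex -0.79 -0.428 3.798
vertex -1.421 0.332 3.802
endloop
endfacet
facet normal -0.557 0.284 0.781
outer loop
vertex -1.76 -0.591 3.896
vertex -1.421 0.332 3.802
vertex -2.238 0.055 3.32
endloop
endfacet
facet normal -0.865 -0.256 0.431
outer loop
vertex -1.76 -0.591 3.896
vertex -2.238 0.055 3.32
vertex -2.112 -0.878 3.018
endloop
endfacet
facet normal -0.411 -0.805 0.428
outer loop
vertex -1.76 -0.591 3.896
vertex -2.112 -0.878 3.018
vertex -1.217 -1.177 3.314
endloop
endfacet
facet normal 0.180 -0.604 0.776
outer loop
vertex -1.76 -0.591 3.896
vertex -1.217 -1.177 3.314
vertex -0.79 -0.428 3.798
endloop
endfacet
facet normal 0.575 0.474 0.667
outer loop
vertex -1.421 0.332 3.802
vertex -0.79 -0.428 3.798
vertex -0.668 0.318 3.162
endloop
endfacet
facet normal -0.469 0.823 0.322
outer loop
vertex -2.238 0.055 3.32
vertex -1.421 0.332 3.802
vertex -1.563 0.617 2.866
endloop
endfacet
facet normal -0.968 -0.051 -0.246
outer loop
vertex -2.112 -0.878 3.018
vertex -2.238 0.055 3.32
vertex -1.99 -0.132 2.382
endloop
endfacet
facet normal -0.231 -0.940 -0.251
outer loop
vertex -1.217 -1.177 3.314
vertex -2.112 -0.878 3.018
vertex -1.359 -0.892 2.378
endloop
endfacet
facet normal 0.723 -0.615 0.314
outer loop
vertex -0.79 -0.428 3.798
vertex -1.217 -1.177 3.314
vertex -0.542 -0.615 2.86
endloop
endfacet
facet normal -0.675 -0.428 -0.601
outer loop
vertex -3.718 2.452 3.26
vertex -4.204 3.468 3.083
vertex -3.23 2.575 2.625
endloop
endfacet
facet normal 0.426 -0.892 0.155
outer loop
vertex -2.096 3.292 3.637
vertex -3.718 2.452 3.26
vertex -3.23 2.575 2.625
endloop
endfacet
facet normal -0.675 -0.427 -0.602
outer loop
vertex -3.23 2.575 2.625
vertex -4.204 3.468 3.083
vertex -3.716 3.591 2.449
endloop
endfacet
facet normal 0.603 0.153 -0.783
outer loop
vertex -3.716 3.591 2.449
vertex -2.096 3.292 3.637
vertex -3.23 2.575 2.625
endloop
endfacet
facet normal -0.603 -0.152 0.783
outer loop
vertex -3.718 2.452 3.26
vertex -3.07 4.185 4.095
vertex -4.204 3.468 3.083
endloop
endfacet
facet normal 0.426 -0.892 0.155
outer loop
vertex -2.584 3.169 4.271
vertex -3.718 2.452 3.26
vertex -2.096 3.292 3.637
endloop
endfacet
facet normal -0.602 -0.152 0.784
outer loop
vertex -2.584 3.169 4.271
vertex -3.07 4.185 4.095
vertex -3.718 2.452 3.26
endloop
endfacet
facet normal -0.426 0.892 -0.155
outer loop
vertex -4.204 3.468 3.083
vertex -3.07 4.185 4.095
vertex -3.716 3.591 2.449
endloop
endfacet
facet normal 0.603 0.152 -0.784
outer loop
vertex -2.582 4.308 3.46
vertex -2.096 3.292 3.637
vertex -3.716 3.591 2.449
endloop
endfacet
facet normal -0.426 0.891 -0.155
outer loop
vertex -3.716 3.591 2.449
vertex -3.07 4.185 4.095
vertex -2.582 4.308 3.46
endloop
endfacet
facet normal 0.674 0.427 0.602
outer loop
vertex -2.582 4.308 3.46
vertex -2.584 3.169 4.271
vertex -2.096 3.292 3.637
endloop
endfacet
facet normal 0.675 0.427 0.602
outer loop
vertex -3.07 4.185 4.095
vertex -2.584 3.169 4.271
vertex -2.582 4.308 3.46
endloop
endfacet

endsolid


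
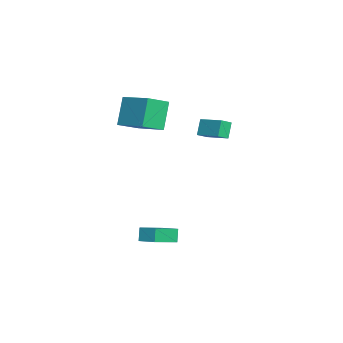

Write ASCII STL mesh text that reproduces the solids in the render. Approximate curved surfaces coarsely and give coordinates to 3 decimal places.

solid 
facet normal -0.520 0.716 -0.466
outer loop
vertex -3.355 3.776 2.352
vertex -2.205 4.883 2.771
vertex -2.782 3.553 1.369
endloop
endfacet
facet normal -0.697 -0.671 -0.254
outer loop
vertex -2.335 2.937 1.769
vertex -3.355 3.776 2.352
vertex -2.782 3.553 1.369
endloop
endfacet
facet normal -0.520 0.716 -0.466
outer loop
vertex -2.782 3.553 1.369
vertex -2.205 4.883 2.771
vertex -1.632 4.66 1.788
endloop
endfacet
facet normal 0.494 -0.192 -0.848
outer loop
vertex -1.632 4.66 1.788
vertex -2.335 2.937 1.769
vertex -2.782 3.553 1.369
endloop
endfacet
facet normal -0.494 0.192 0.848
outer loop
vertex -3.355 3.776 2.352
vertex -1.758 4.267 3.171
vertex -2.205 4.883 2.771
endloop
endfacet
facet normal -0.697 -0.671 -0.254
outer loop
vertex -2.908 3.16 2.752
vertex -3.355 3.776 2.352
vertex -2.335 2.937 1.769
endloop
endfacet
facet normal -0.494 0.192 0.848
outer loop
vertex -2.908 3.16 2.752
vertex -1.758 4.267 3.171
vertex -3.355 3.776 2.352
endloop
endfacet
facet normal 0.697 0.671 0.254
outer loop
vertex -2.205 4.883 2.771
vertex -1.758 4.267 3.171
vertex -1.632 4.66 1.788
endloop
endfacet
facet normal 0.494 -0.192 -0.848
outer loop
vertex -1.185 4.044 2.188
vertex -2.335 2.937 1.769
vertex -1.632 4.66 1.788
endloop
endfacet
facet normal 0.697 0.671 0.254
outer loop
vertex -1.632 4.66 1.788
vertex -1.758 4.267 3.171
vertex -1.185 4.044 2.188
endloop
endfacet
facet normal 0.520 -0.716 0.466
outer loop
vertex -1.185 4.044 2.188
vertex -2.908 3.16 2.752
vertex -2.335 2.937 1.769
endloop
endfacet
facet normal 0.520 -0.716 0.466
outer loop
vertex -1.758 4.267 3.171
vertex -2.908 3.16 2.752
vertex -1.185 4.044 2.188
endloop
endfacet
facet normal -0.630 0.671 -0.391
outer loop
vertex 1.653 0.78 -3.56
vertex 2.357 1.613 -3.265
vertex 2.08 0.708 -4.372
endloop
endfacet
facet normal -0.622 -0.738 -0.262
outer loop
vertex 3.303 -0.593 -3.615
vertex 1.653 0.78 -3.56
vertex 2.08 0.708 -4.372
endloop
endfacet
facet normal -0.631 0.671 -0.390
outer loop
vertex 2.08 0.708 -4.372
vertex 2.357 1.613 -3.265
vertex 2.783 1.541 -4.077
endloop
endfacet
facet normal 0.463 -0.078 -0.883
outer loop
vertex 2.783 1.541 -4.077
vertex 3.303 -0.593 -3.615
vertex 2.08 0.708 -4.372
endloop
endfacet
facet normal -0.463 0.079 0.883
outer loop
vertex 1.653 0.78 -3.56
vertex 3.58 0.312 -2.508
vertex 2.357 1.613 -3.265
endloop
endfacet
facet normal -0.623 -0.738 -0.261
outer loop
vertex 2.877 -0.521 -2.803
vertex 1.653 0.78 -3.56
vertex 3.303 -0.593 -3.615
endloop
endfacet
facet normal -0.463 0.078 0.883
outer loop
vertex 2.877 -0.521 -2.803
vertex 3.58 0.312 -2.508
vertex 1.653 0.78 -3.56
endloop
endfacet
facet normal 0.623 0.737 0.261
outer loop
vertex 2.357 1.613 -3.265
vertex 3.58 0.312 -2.508
vertex 2.783 1.541 -4.077
endloop
endfacet
facet normal 0.463 -0.078 -0.883
outer loop
vertex 4.007 0.24 -3.32
vertex 3.303 -0.593 -3.615
vertex 2.783 1.541 -4.077
endloop
endfacet
facet normal 0.622 0.738 0.262
outer loop
vertex 2.783 1.541 -4.077
vertex 3.58 0.312 -2.508
vertex 4.007 0.24 -3.32
endloop
endfacet
facet normal 0.630 -0.671 0.390
outer loop
vertex 4.007 0.24 -3.32
vertex 2.877 -0.521 -2.803
vertex 3.303 -0.593 -3.615
endloop
endfacet
facet normal 0.630 -0.671 0.391
outer loop
vertex 3.58 0.312 -2.508
vertex 2.877 -0.521 -2.803
vertex 4.007 0.24 -3.32
endloop
endfacet
facet normal -0.471 0.172 0.865
outer loop
vertex -4.557 -1.208 3.893
vertex -3.017 0.184 4.453
vertex -5.417 0.033 3.178
endloop
endfacet
facet normal -0.717 -0.647 -0.261
outer loop
vertex -4.443 -0.324 1.387
vertex -4.557 -1.208 3.893
vertex -5.417 0.033 3.178
endloop
endfacet
facet normal -0.471 0.172 0.865
outer loop
vertex -5.417 0.033 3.178
vertex -3.017 0.184 4.453
vertex -3.877 1.424 3.739
endloop
endfacet
facet normal -0.515 0.743 -0.428
outer loop
vertex -3.877 1.424 3.739
vertex -4.443 -0.324 1.387
vertex -5.417 0.033 3.178
endloop
endfacet
facet normal 0.515 -0.742 0.428
outer loop
vertex -4.557 -1.208 3.893
vertex -2.043 -0.173 2.662
vertex -3.017 0.184 4.453
endloop
endfacet
facet normal -0.716 -0.647 -0.261
outer loop
vertex -3.583 -1.564 2.101
vertex -4.557 -1.208 3.893
vertex -4.443 -0.324 1.387
endloop
endfacet
facet normal 0.515 -0.743 0.428
outer loop
vertex -3.583 -1.564 2.101
vertex -2.043 -0.173 2.662
vertex -4.557 -1.208 3.893
endloop
endfacet
facet normal 0.717 0.647 0.261
outer loop
vertex -3.017 0.184 4.453
vertex -2.043 -0.173 2.662
vertex -3.877 1.424 3.739
endloop
endfacet
facet normal -0.516 0.742 -0.428
outer loop
vertex -2.903 1.068 1.947
vertex -4.443 -0.324 1.387
vertex -3.877 1.424 3.739
endloop
endfacet
facet normal 0.717 0.647 0.261
outer loop
vertex -3.877 1.424 3.739
vertex -2.043 -0.173 2.662
vertex -2.903 1.068 1.947
endloop
endfacet
facet normal 0.470 -0.172 -0.866
outer loop
vertex -2.903 1.068 1.947
vertex -3.583 -1.564 2.101
vertex -4.443 -0.324 1.387
endloop
endfacet
facet normal 0.471 -0.172 -0.865
outer loop
vertex -2.043 -0.173 2.662
vertex -3.583 -1.564 2.101
vertex -2.903 1.068 1.947
endloop
endfacet

endsolid


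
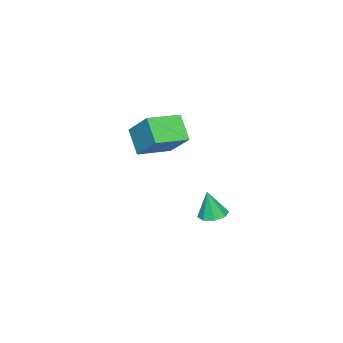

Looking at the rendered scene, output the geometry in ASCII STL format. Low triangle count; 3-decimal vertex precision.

solid 
facet normal -0.869 0.483 -0.110
outer loop
vertex -1.597 1.817 1.844
vertex -1.078 3.016 3.008
vertex -1.057 2.558 0.839
endloop
endfacet
facet normal -0.297 -0.686 -0.665
outer loop
vertex 0.298 1.804 1.012
vertex -1.597 1.817 1.844
vertex -1.057 2.558 0.839
endloop
endfacet
facet normal -0.868 0.484 -0.111
outer loop
vertex -1.057 2.558 0.839
vertex -1.078 3.016 3.008
vertex -0.537 3.757 2.003
endloop
endfacet
facet normal 0.397 0.545 -0.739
outer loop
vertex -0.537 3.757 2.003
vertex 0.298 1.804 1.012
vertex -1.057 2.558 0.839
endloop
endfacet
facet normal -0.397 -0.545 0.738
outer loop
vertex -1.597 1.817 1.844
vertex 0.277 2.262 3.181
vertex -1.078 3.016 3.008
endloop
endfacet
facet normal -0.297 -0.685 -0.665
outer loop
vertex -0.243 1.063 2.017
vertex -1.597 1.817 1.844
vertex 0.298 1.804 1.012
endloop
endfacet
facet normal -0.398 -0.545 0.739
outer loop
vertex -0.243 1.063 2.017
vertex 0.277 2.262 3.181
vertex -1.597 1.817 1.844
endloop
endfacet
facet normal 0.297 0.685 0.665
outer loop
vertex -1.078 3.016 3.008
vertex 0.277 2.262 3.181
vertex -0.537 3.757 2.003
endloop
endfacet
facet normal 0.398 0.545 -0.738
outer loop
vertex 0.817 3.003 2.176
vertex 0.298 1.804 1.012
vertex -0.537 3.757 2.003
endloop
endfacet
facet normal 0.297 0.685 0.665
outer loop
vertex -0.537 3.757 2.003
vertex 0.277 2.262 3.181
vertex 0.817 3.003 2.176
endloop
endfacet
facet normal 0.868 -0.484 0.111
outer loop
vertex 0.817 3.003 2.176
vertex -0.243 1.063 2.017
vertex 0.298 1.804 1.012
endloop
endfacet
facet normal 0.868 -0.484 0.110
outer loop
vertex 0.277 2.262 3.181
vertex -0.243 1.063 2.017
vertex 0.817 3.003 2.176
endloop
endfacet
facet normal -0.119 0.151 -0.981
outer loop
vertex -2.5 3.842 -3.598
vertex -3.052 3.445 -3.592
vertex -2.936 4.109 -3.504
endloop
endfacet
facet normal 0.533 0.707 0.464
outer loop
vertex -2.5 3.842 -3.598
vertex -2.936 4.109 -3.504
vertex -2.888 3.235 -2.228
endloop
endfacet
facet normal -0.118 0.151 -0.982
outer loop
vertex -2.936 4.109 -3.504
vertex -3.052 3.445 -3.592
vertex -3.441 3.988 -3.462
endloop
endfacet
facet normal -0.148 0.813 0.563
outer loop
vertex -2.936 4.109 -3.504
vertex -3.441 3.988 -3.462
vertex -2.888 3.235 -2.228
endloop
endfacet
facet normal -0.118 0.150 -0.982
outer loop
vertex -3.441 3.988 -3.462
vertex -3.052 3.445 -3.592
vertex -3.717 3.548 -3.496
endloop
endfacet
facet normal -0.716 0.405 0.568
outer loop
vertex -3.441 3.988 -3.462
vertex -3.717 3.548 -3.496
vertex -2.888 3.235 -2.228
endloop
endfacet
facet normal -0.118 0.152 -0.981
outer loop
vertex -3.717 3.548 -3.496
vertex -3.052 3.445 -3.592
vertex -3.604 3.048 -3.587
endloop
endfacet
facet normal -0.834 -0.275 0.477
outer loop
vertex -3.717 3.548 -3.496
vertex -3.604 3.048 -3.587
vertex -2.888 3.235 -2.228
endloop
endfacet
facet normal -0.117 0.151 -0.982
outer loop
vertex -3.604 3.048 -3.587
vertex -3.052 3.445 -3.592
vertex -3.168 2.781 -3.68
endloop
endfacet
facet normal -0.436 -0.832 0.344
outer loop
vertex -3.604 3.048 -3.587
vertex -3.168 2.781 -3.68
vertex -2.888 3.235 -2.228
endloop
endfacet
facet normal -0.118 0.151 -0.982
outer loop
vertex -3.168 2.781 -3.68
vertex -3.052 3.445 -3.592
vertex -2.664 2.902 -3.722
endloop
endfacet
facet normal 0.246 -0.938 0.246
outer loop
vertex -3.168 2.781 -3.68
vertex -2.664 2.902 -3.722
vertex -2.888 3.235 -2.228
endloop
endfacet
facet normal -0.118 0.150 -0.982
outer loop
vertex -2.664 2.902 -3.722
vertex -3.052 3.445 -3.592
vertex -2.387 3.342 -3.688
endloop
endfacet
facet normal 0.813 -0.530 0.240
outer loop
vertex -2.664 2.902 -3.722
vertex -2.387 3.342 -3.688
vertex -2.888 3.235 -2.228
endloop
endfacet
facet normal -0.118 0.150 -0.982
outer loop
vertex -2.387 3.342 -3.688
vertex -3.052 3.445 -3.592
vertex -2.5 3.842 -3.598
endloop
endfacet
facet normal 0.932 0.151 0.331
outer loop
vertex -2.387 3.342 -3.688
vertex -2.5 3.842 -3.598
vertex -2.888 3.235 -2.228
endloop
endfacet

endsolid


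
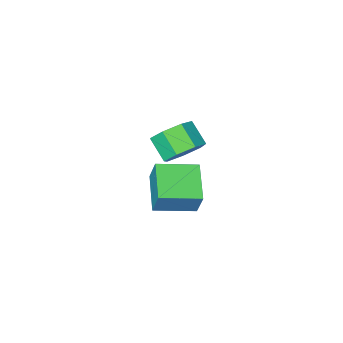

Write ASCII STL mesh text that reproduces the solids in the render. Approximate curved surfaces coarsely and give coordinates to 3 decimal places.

solid 
facet normal -0.018 0.786 -0.619
outer loop
vertex 1.13 -0.819 -3.682
vertex 0.429 -1.261 -4.223
vertex 0.32 -0.654 -3.449
endloop
endfacet
facet normal 0.332 0.589 0.737
outer loop
vertex 1.13 -0.819 -3.682
vertex 0.32 -0.654 -3.449
vertex 1.153 -1.816 -2.896
endloop
endfacet
facet normal 0.332 0.589 0.737
outer loop
vertex 1.153 -1.816 -2.896
vertex 0.32 -0.654 -3.449
vertex 0.342 -1.651 -2.663
endloop
endfacet
facet normal 0.018 -0.785 0.619
outer loop
vertex 1.153 -1.816 -2.896
vertex 0.342 -1.651 -2.663
vertex 0.451 -2.259 -3.437
endloop
endfacet
facet normal -0.018 0.786 -0.619
outer loop
vertex 0.32 -0.654 -3.449
vertex 0.429 -1.261 -4.223
vertex -0.409 -0.946 -3.799
endloop
endfacet
facet normal -0.530 0.518 0.672
outer loop
vertex 0.32 -0.654 -3.449
vertex -0.409 -0.946 -3.799
vertex 0.342 -1.651 -2.663
endloop
endfacet
facet normal -0.530 0.517 0.672
outer loop
vertex 0.342 -1.651 -2.663
vertex -0.409 -0.946 -3.799
vertex -0.386 -1.943 -3.013
endloop
endfacet
facet normal 0.017 -0.785 0.619
outer loop
vertex 0.342 -1.651 -2.663
vertex -0.386 -1.943 -3.013
vertex 0.451 -2.259 -3.437
endloop
endfacet
facet normal -0.018 0.785 -0.619
outer loop
vertex -0.409 -0.946 -3.799
vertex 0.429 -1.261 -4.223
vertex -0.506 -1.476 -4.468
endloop
endfacet
facet normal -0.993 0.056 0.100
outer loop
vertex -0.409 -0.946 -3.799
vertex -0.506 -1.476 -4.468
vertex -0.386 -1.943 -3.013
endloop
endfacet
facet normal -0.993 0.056 0.100
outer loop
vertex -0.386 -1.943 -3.013
vertex -0.506 -1.476 -4.468
vertex -0.483 -2.473 -3.682
endloop
endfacet
facet normal 0.017 -0.785 0.619
outer loop
vertex -0.386 -1.943 -3.013
vertex -0.483 -2.473 -3.682
vertex 0.451 -2.259 -3.437
endloop
endfacet
facet normal -0.018 0.785 -0.619
outer loop
vertex -0.506 -1.476 -4.468
vertex 0.429 -1.261 -4.223
vertex 0.1 -1.844 -4.953
endloop
endfacet
facet normal -0.709 -0.447 -0.546
outer loop
vertex -0.506 -1.476 -4.468
vertex 0.1 -1.844 -4.953
vertex -0.483 -2.473 -3.682
endloop
endfacet
facet normal -0.709 -0.447 -0.546
outer loop
vertex -0.483 -2.473 -3.682
vertex 0.1 -1.844 -4.953
vertex 0.123 -2.841 -4.167
endloop
endfacet
facet normal 0.018 -0.786 0.618
outer loop
vertex -0.483 -2.473 -3.682
vertex 0.123 -2.841 -4.167
vertex 0.451 -2.259 -3.437
endloop
endfacet
facet normal -0.017 0.785 -0.619
outer loop
vertex 0.1 -1.844 -4.953
vertex 0.429 -1.261 -4.223
vertex 0.954 -1.774 -4.888
endloop
endfacet
facet normal 0.110 -0.614 -0.782
outer loop
vertex 0.1 -1.844 -4.953
vertex 0.954 -1.774 -4.888
vertex 0.123 -2.841 -4.167
endloop
endfacet
facet normal 0.110 -0.614 -0.782
outer loop
vertex 0.123 -2.841 -4.167
vertex 0.954 -1.774 -4.888
vertex 0.977 -2.771 -4.102
endloop
endfacet
facet normal 0.017 -0.786 0.619
outer loop
vertex 0.123 -2.841 -4.167
vertex 0.977 -2.771 -4.102
vertex 0.451 -2.259 -3.437
endloop
endfacet
facet normal -0.018 0.785 -0.620
outer loop
vertex 0.954 -1.774 -4.888
vertex 0.429 -1.261 -4.223
vertex 1.412 -1.317 -4.323
endloop
endfacet
facet normal 0.846 -0.318 -0.428
outer loop
vertex 0.954 -1.774 -4.888
vertex 1.412 -1.317 -4.323
vertex 0.977 -2.771 -4.102
endloop
endfacet
facet normal 0.846 -0.318 -0.428
outer loop
vertex 0.977 -2.771 -4.102
vertex 1.412 -1.317 -4.323
vertex 1.435 -2.314 -3.536
endloop
endfacet
facet normal 0.018 -0.785 0.619
outer loop
vertex 0.977 -2.771 -4.102
vertex 1.435 -2.314 -3.536
vertex 0.451 -2.259 -3.437
endloop
endfacet
facet normal -0.018 0.786 -0.618
outer loop
vertex 1.412 -1.317 -4.323
vertex 0.429 -1.261 -4.223
vertex 1.13 -0.819 -3.682
endloop
endfacet
facet normal 0.944 0.217 0.247
outer loop
vertex 1.412 -1.317 -4.323
vertex 1.13 -0.819 -3.682
vertex 1.435 -2.314 -3.536
endloop
endfacet
facet normal 0.944 0.217 0.247
outer loop
vertex 1.435 -2.314 -3.536
vertex 1.13 -0.819 -3.682
vertex 1.153 -1.816 -2.896
endloop
endfacet
facet normal 0.018 -0.785 0.619
outer loop
vertex 1.435 -2.314 -3.536
vertex 1.153 -1.816 -2.896
vertex 0.451 -2.259 -3.437
endloop
endfacet
facet normal -0.886 0.440 -0.144
outer loop
vertex 2.231 2.386 -1.5
vertex 3.037 3.796 -2.154
vertex 2.17 1.886 -2.655
endloop
endfacet
facet normal -0.461 -0.805 0.373
outer loop
vertex 3.703 1.124 -2.406
vertex 2.231 2.386 -1.5
vertex 2.17 1.886 -2.655
endloop
endfacet
facet normal -0.886 0.440 -0.143
outer loop
vertex 2.17 1.886 -2.655
vertex 3.037 3.796 -2.154
vertex 2.975 3.295 -3.308
endloop
endfacet
facet normal -0.048 -0.397 -0.917
outer loop
vertex 2.975 3.295 -3.308
vertex 3.703 1.124 -2.406
vertex 2.17 1.886 -2.655
endloop
endfacet
facet normal 0.049 0.397 0.916
outer loop
vertex 2.231 2.386 -1.5
vertex 4.57 3.034 -1.905
vertex 3.037 3.796 -2.154
endloop
endfacet
facet normal -0.460 -0.805 0.374
outer loop
vertex 3.765 1.625 -1.252
vertex 2.231 2.386 -1.5
vertex 3.703 1.124 -2.406
endloop
endfacet
facet normal 0.049 0.397 0.917
outer loop
vertex 3.765 1.625 -1.252
vertex 4.57 3.034 -1.905
vertex 2.231 2.386 -1.5
endloop
endfacet
facet normal 0.461 0.805 -0.374
outer loop
vertex 3.037 3.796 -2.154
vertex 4.57 3.034 -1.905
vertex 2.975 3.295 -3.308
endloop
endfacet
facet normal -0.049 -0.397 -0.916
outer loop
vertex 4.509 2.534 -3.06
vertex 3.703 1.124 -2.406
vertex 2.975 3.295 -3.308
endloop
endfacet
facet normal 0.460 0.806 -0.373
outer loop
vertex 2.975 3.295 -3.308
vertex 4.57 3.034 -1.905
vertex 4.509 2.534 -3.06
endloop
endfacet
facet normal 0.886 -0.440 0.143
outer loop
vertex 4.509 2.534 -3.06
vertex 3.765 1.625 -1.252
vertex 3.703 1.124 -2.406
endloop
endfacet
facet normal 0.886 -0.440 0.144
outer loop
vertex 4.57 3.034 -1.905
vertex 3.765 1.625 -1.252
vertex 4.509 2.534 -3.06
endloop
endfacet

endsolid


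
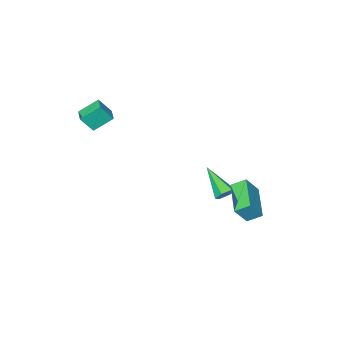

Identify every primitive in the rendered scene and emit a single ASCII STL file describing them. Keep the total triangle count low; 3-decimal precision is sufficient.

solid 
facet normal -0.027 0.833 -0.553
outer loop
vertex -2.48 1.008 -2.143
vertex -2.93 0.746 -2.515
vertex -3.098 1.084 -1.998
endloop
endfacet
facet normal 0.253 0.308 0.917
outer loop
vertex -2.48 1.008 -2.143
vertex -3.098 1.084 -1.998
vertex -2.87 -0.986 -1.365
endloop
endfacet
facet normal -0.030 0.832 -0.554
outer loop
vertex -3.098 1.084 -1.998
vertex -2.93 0.746 -2.515
vertex -3.549 0.821 -2.369
endloop
endfacet
facet normal -0.678 0.146 0.721
outer loop
vertex -3.098 1.084 -1.998
vertex -3.549 0.821 -2.369
vertex -2.87 -0.986 -1.365
endloop
endfacet
facet normal -0.029 0.833 -0.553
outer loop
vertex -3.549 0.821 -2.369
vertex -2.93 0.746 -2.515
vertex -3.381 0.484 -2.886
endloop
endfacet
facet normal -0.924 -0.378 -0.054
outer loop
vertex -3.549 0.821 -2.369
vertex -3.381 0.484 -2.886
vertex -2.87 -0.986 -1.365
endloop
endfacet
facet normal -0.029 0.833 -0.553
outer loop
vertex -3.381 0.484 -2.886
vertex -2.93 0.746 -2.515
vertex -2.762 0.409 -3.032
endloop
endfacet
facet normal -0.238 -0.737 -0.632
outer loop
vertex -3.381 0.484 -2.886
vertex -2.762 0.409 -3.032
vertex -2.87 -0.986 -1.365
endloop
endfacet
facet normal -0.029 0.833 -0.553
outer loop
vertex -2.762 0.409 -3.032
vertex -2.93 0.746 -2.515
vertex -2.312 0.671 -2.661
endloop
endfacet
facet normal 0.693 -0.574 -0.436
outer loop
vertex -2.762 0.409 -3.032
vertex -2.312 0.671 -2.661
vertex -2.87 -0.986 -1.365
endloop
endfacet
facet normal -0.029 0.834 -0.552
outer loop
vertex -2.312 0.671 -2.661
vertex -2.93 0.746 -2.515
vertex -2.48 1.008 -2.143
endloop
endfacet
facet normal 0.940 -0.052 0.338
outer loop
vertex -2.312 0.671 -2.661
vertex -2.48 1.008 -2.143
vertex -2.87 -0.986 -1.365
endloop
endfacet
facet normal -0.578 0.072 -0.813
outer loop
vertex -3.318 3.156 -0.733
vertex -2.344 4.914 -1.269
vertex -2.689 2.658 -1.224
endloop
endfacet
facet normal -0.468 -0.845 0.257
outer loop
vertex -1.956 2.566 -0.191
vertex -3.318 3.156 -0.733
vertex -2.689 2.658 -1.224
endloop
endfacet
facet normal -0.578 0.072 -0.813
outer loop
vertex -2.689 2.658 -1.224
vertex -2.344 4.914 -1.269
vertex -1.715 4.415 -1.76
endloop
endfacet
facet normal 0.669 -0.530 -0.522
outer loop
vertex -1.715 4.415 -1.76
vertex -1.956 2.566 -0.191
vertex -2.689 2.658 -1.224
endloop
endfacet
facet normal -0.669 0.530 0.522
outer loop
vertex -3.318 3.156 -0.733
vertex -1.611 4.822 -0.236
vertex -2.344 4.914 -1.269
endloop
endfacet
facet normal -0.469 -0.845 0.258
outer loop
vertex -2.585 3.065 0.3
vertex -3.318 3.156 -0.733
vertex -1.956 2.566 -0.191
endloop
endfacet
facet normal -0.669 0.530 0.521
outer loop
vertex -2.585 3.065 0.3
vertex -1.611 4.822 -0.236
vertex -3.318 3.156 -0.733
endloop
endfacet
facet normal 0.469 0.845 -0.258
outer loop
vertex -2.344 4.914 -1.269
vertex -1.611 4.822 -0.236
vertex -1.715 4.415 -1.76
endloop
endfacet
facet normal 0.669 -0.530 -0.521
outer loop
vertex -0.982 4.324 -0.727
vertex -1.956 2.566 -0.191
vertex -1.715 4.415 -1.76
endloop
endfacet
facet normal 0.468 0.845 -0.258
outer loop
vertex -1.715 4.415 -1.76
vertex -1.611 4.822 -0.236
vertex -0.982 4.324 -0.727
endloop
endfacet
facet normal 0.578 -0.072 0.813
outer loop
vertex -0.982 4.324 -0.727
vertex -2.585 3.065 0.3
vertex -1.956 2.566 -0.191
endloop
endfacet
facet normal 0.578 -0.072 0.813
outer loop
vertex -1.611 4.822 -0.236
vertex -2.585 3.065 0.3
vertex -0.982 4.324 -0.727
endloop
endfacet
facet normal -0.518 0.299 -0.801
outer loop
vertex 1.78 -3.031 3.712
vertex 2.186 -2.164 3.773
vertex 2.769 -3.438 2.921
endloop
endfacet
facet normal -0.423 -0.904 -0.064
outer loop
vertex 3.354 -3.776 3.827
vertex 1.78 -3.031 3.712
vertex 2.769 -3.438 2.921
endloop
endfacet
facet normal -0.518 0.299 -0.801
outer loop
vertex 2.769 -3.438 2.921
vertex 2.186 -2.164 3.773
vertex 3.175 -2.571 2.982
endloop
endfacet
facet normal 0.744 -0.306 -0.594
outer loop
vertex 3.175 -2.571 2.982
vertex 3.354 -3.776 3.827
vertex 2.769 -3.438 2.921
endloop
endfacet
facet normal -0.744 0.306 0.594
outer loop
vertex 1.78 -3.031 3.712
vertex 2.771 -2.502 4.679
vertex 2.186 -2.164 3.773
endloop
endfacet
facet normal -0.423 -0.904 -0.064
outer loop
vertex 2.365 -3.369 4.618
vertex 1.78 -3.031 3.712
vertex 3.354 -3.776 3.827
endloop
endfacet
facet normal -0.744 0.306 0.594
outer loop
vertex 2.365 -3.369 4.618
vertex 2.771 -2.502 4.679
vertex 1.78 -3.031 3.712
endloop
endfacet
facet normal 0.423 0.904 0.064
outer loop
vertex 2.186 -2.164 3.773
vertex 2.771 -2.502 4.679
vertex 3.175 -2.571 2.982
endloop
endfacet
facet normal 0.744 -0.306 -0.594
outer loop
vertex 3.76 -2.909 3.888
vertex 3.354 -3.776 3.827
vertex 3.175 -2.571 2.982
endloop
endfacet
facet normal 0.423 0.904 0.064
outer loop
vertex 3.175 -2.571 2.982
vertex 2.771 -2.502 4.679
vertex 3.76 -2.909 3.888
endloop
endfacet
facet normal 0.518 -0.299 0.801
outer loop
vertex 3.76 -2.909 3.888
vertex 2.365 -3.369 4.618
vertex 3.354 -3.776 3.827
endloop
endfacet
facet normal 0.518 -0.299 0.801
outer loop
vertex 2.771 -2.502 4.679
vertex 2.365 -3.369 4.618
vertex 3.76 -2.909 3.888
endloop
endfacet

endsolid


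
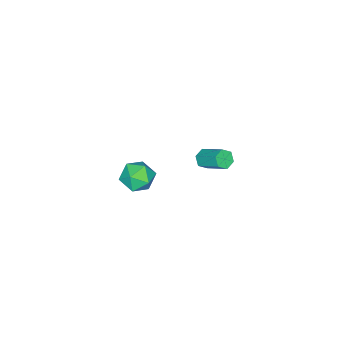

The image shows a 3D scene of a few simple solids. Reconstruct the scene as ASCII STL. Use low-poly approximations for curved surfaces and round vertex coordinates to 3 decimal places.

solid 
facet normal -0.311 0.799 0.515
outer loop
vertex 1.642 -2.319 -3.381
vertex 2.11 -2.661 -2.567
vertex 2.591 -2.062 -3.206
endloop
endfacet
facet normal -0.227 0.958 -0.175
outer loop
vertex 1.642 -2.319 -3.381
vertex 2.591 -2.062 -3.206
vertex 2.301 -2.3 -4.131
endloop
endfacet
facet normal -0.647 0.523 -0.555
outer loop
vertex 1.642 -2.319 -3.381
vertex 2.301 -2.3 -4.131
vertex 1.641 -3.047 -4.065
endloop
endfacet
facet normal -0.991 0.094 -0.099
outer loop
vertex 1.642 -2.319 -3.381
vertex 1.641 -3.047 -4.065
vertex 1.523 -3.27 -3.098
endloop
endfacet
facet normal -0.784 0.265 0.562
outer loop
vertex 1.642 -2.319 -3.381
vertex 1.523 -3.27 -3.098
vertex 2.11 -2.661 -2.567
endloop
endfacet
facet normal 0.450 0.821 -0.352
outer loop
vertex 2.301 -2.3 -4.131
vertex 2.591 -2.062 -3.206
vertex 3.177 -2.63 -3.782
endloop
endfacet
facet normal 0.314 0.563 0.764
outer loop
vertex 2.591 -2.062 -3.206
vertex 2.11 -2.661 -2.567
vertex 3.059 -2.853 -2.815
endloop
endfacet
facet normal -0.449 -0.301 0.841
outer loop
vertex 2.11 -2.661 -2.567
vertex 1.523 -3.27 -3.098
vertex 2.399 -3.6 -2.749
endloop
endfacet
facet normal -0.784 -0.577 -0.229
outer loop
vertex 1.523 -3.27 -3.098
vertex 1.641 -3.047 -4.065
vertex 2.109 -3.838 -3.674
endloop
endfacet
facet normal -0.229 0.117 -0.966
outer loop
vertex 1.641 -3.047 -4.065
vertex 2.301 -2.3 -4.131
vertex 2.59 -3.239 -4.313
endloop
endfacet
facet normal 0.991 -0.094 0.099
outer loop
vertex 3.058 -3.581 -3.499
vertex 3.177 -2.63 -3.782
vertex 3.059 -2.853 -2.815
endloop
endfacet
facet normal 0.647 -0.523 0.555
outer loop
vertex 3.058 -3.581 -3.499
vertex 3.059 -2.853 -2.815
vertex 2.399 -3.6 -2.749
endloop
endfacet
facet normal 0.227 -0.958 0.175
outer loop
vertex 3.058 -3.581 -3.499
vertex 2.399 -3.6 -2.749
vertex 2.109 -3.838 -3.674
endloop
endfacet
facet normal 0.311 -0.799 -0.515
outer loop
vertex 3.058 -3.581 -3.499
vertex 2.109 -3.838 -3.674
vertex 2.59 -3.239 -4.313
endloop
endfacet
facet normal 0.784 -0.265 -0.562
outer loop
vertex 3.058 -3.581 -3.499
vertex 2.59 -3.239 -4.313
vertex 3.177 -2.63 -3.782
endloop
endfacet
facet normal 0.784 0.577 0.229
outer loop
vertex 3.059 -2.853 -2.815
vertex 3.177 -2.63 -3.782
vertex 2.591 -2.062 -3.206
endloop
endfacet
facet normal 0.229 -0.117 0.966
outer loop
vertex 2.399 -3.6 -2.749
vertex 3.059 -2.853 -2.815
vertex 2.11 -2.661 -2.567
endloop
endfacet
facet normal -0.450 -0.821 0.352
outer loop
vertex 2.109 -3.838 -3.674
vertex 2.399 -3.6 -2.749
vertex 1.523 -3.27 -3.098
endloop
endfacet
facet normal -0.314 -0.563 -0.764
outer loop
vertex 2.59 -3.239 -4.313
vertex 2.109 -3.838 -3.674
vertex 1.641 -3.047 -4.065
endloop
endfacet
facet normal 0.449 0.301 -0.841
outer loop
vertex 3.177 -2.63 -3.782
vertex 2.59 -3.239 -4.313
vertex 2.301 -2.3 -4.131
endloop
endfacet
facet normal -0.104 -0.811 -0.575
outer loop
vertex 3.819 2.353 1.986
vertex 3.642 2.073 2.413
vertex 3.292 2.34 2.1
endloop
endfacet
facet normal -0.185 0.584 -0.790
outer loop
vertex 3.819 2.353 1.986
vertex 3.292 2.34 2.1
vertex 3.975 3.587 2.861
endloop
endfacet
facet normal -0.185 0.584 -0.791
outer loop
vertex 3.975 3.587 2.861
vertex 3.292 2.34 2.1
vertex 3.448 3.573 2.974
endloop
endfacet
facet normal 0.102 0.811 0.576
outer loop
vertex 3.975 3.587 2.861
vertex 3.448 3.573 2.974
vertex 3.798 3.307 3.287
endloop
endfacet
facet normal -0.103 -0.811 -0.576
outer loop
vertex 3.292 2.34 2.1
vertex 3.642 2.073 2.413
vertex 3.114 2.06 2.526
endloop
endfacet
facet normal -0.939 0.271 -0.214
outer loop
vertex 3.292 2.34 2.1
vertex 3.114 2.06 2.526
vertex 3.448 3.573 2.974
endloop
endfacet
facet normal -0.939 0.271 -0.214
outer loop
vertex 3.448 3.573 2.974
vertex 3.114 2.06 2.526
vertex 3.27 3.293 3.401
endloop
endfacet
facet normal 0.103 0.812 0.575
outer loop
vertex 3.448 3.573 2.974
vertex 3.27 3.293 3.401
vertex 3.798 3.307 3.287
endloop
endfacet
facet normal -0.103 -0.811 -0.576
outer loop
vertex 3.114 2.06 2.526
vertex 3.642 2.073 2.413
vertex 3.465 1.793 2.839
endloop
endfacet
facet normal -0.754 -0.314 0.577
outer loop
vertex 3.114 2.06 2.526
vertex 3.465 1.793 2.839
vertex 3.27 3.293 3.401
endloop
endfacet
facet normal -0.753 -0.314 0.578
outer loop
vertex 3.27 3.293 3.401
vertex 3.465 1.793 2.839
vertex 3.621 3.027 3.714
endloop
endfacet
facet normal 0.103 0.812 0.575
outer loop
vertex 3.27 3.293 3.401
vertex 3.621 3.027 3.714
vertex 3.798 3.307 3.287
endloop
endfacet
facet normal -0.102 -0.811 -0.576
outer loop
vertex 3.465 1.793 2.839
vertex 3.642 2.073 2.413
vertex 3.992 1.807 2.726
endloop
endfacet
facet normal 0.185 -0.584 0.790
outer loop
vertex 3.465 1.793 2.839
vertex 3.992 1.807 2.726
vertex 3.621 3.027 3.714
endloop
endfacet
facet normal 0.185 -0.584 0.790
outer loop
vertex 3.621 3.027 3.714
vertex 3.992 1.807 2.726
vertex 4.148 3.04 3.6
endloop
endfacet
facet normal 0.104 0.811 0.575
outer loop
vertex 3.621 3.027 3.714
vertex 4.148 3.04 3.6
vertex 3.798 3.307 3.287
endloop
endfacet
facet normal -0.103 -0.812 -0.575
outer loop
vertex 3.992 1.807 2.726
vertex 3.642 2.073 2.413
vertex 4.17 2.087 2.299
endloop
endfacet
facet normal 0.939 -0.270 0.214
outer loop
vertex 3.992 1.807 2.726
vertex 4.17 2.087 2.299
vertex 4.148 3.04 3.6
endloop
endfacet
facet normal 0.939 -0.271 0.214
outer loop
vertex 4.148 3.04 3.6
vertex 4.17 2.087 2.299
vertex 4.326 3.32 3.174
endloop
endfacet
facet normal 0.103 0.811 0.576
outer loop
vertex 4.148 3.04 3.6
vertex 4.326 3.32 3.174
vertex 3.798 3.307 3.287
endloop
endfacet
facet normal -0.103 -0.812 -0.575
outer loop
vertex 4.17 2.087 2.299
vertex 3.642 2.073 2.413
vertex 3.819 2.353 1.986
endloop
endfacet
facet normal 0.753 0.315 -0.578
outer loop
vertex 4.17 2.087 2.299
vertex 3.819 2.353 1.986
vertex 4.326 3.32 3.174
endloop
endfacet
facet normal 0.754 0.314 -0.577
outer loop
vertex 4.326 3.32 3.174
vertex 3.819 2.353 1.986
vertex 3.975 3.587 2.861
endloop
endfacet
facet normal 0.103 0.811 0.576
outer loop
vertex 4.326 3.32 3.174
vertex 3.975 3.587 2.861
vertex 3.798 3.307 3.287
endloop
endfacet

endsolid


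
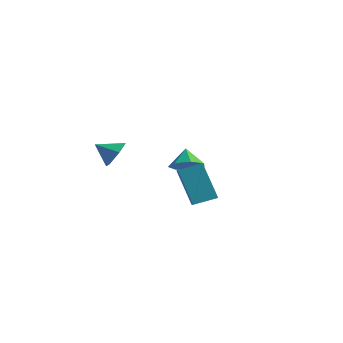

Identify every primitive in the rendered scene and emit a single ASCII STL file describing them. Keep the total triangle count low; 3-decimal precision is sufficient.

solid 
facet normal 0.779 0.352 -0.519
outer loop
vertex -1.787 0.038 -1.737
vertex -2.128 -0.276 -2.461
vertex -2.32 0.523 -2.207
endloop
endfacet
facet normal -0.336 0.439 0.834
outer loop
vertex -1.787 0.038 -1.737
vertex -2.32 0.523 -2.207
vertex -3.032 -0.684 -1.859
endloop
endfacet
facet normal 0.779 0.352 -0.519
outer loop
vertex -2.32 0.523 -2.207
vertex -2.128 -0.276 -2.461
vertex -2.661 0.209 -2.931
endloop
endfacet
facet normal -0.830 0.535 0.159
outer loop
vertex -2.32 0.523 -2.207
vertex -2.661 0.209 -2.931
vertex -3.032 -0.684 -1.859
endloop
endfacet
facet normal 0.779 0.352 -0.520
outer loop
vertex -2.661 0.209 -2.931
vertex -2.128 -0.276 -2.461
vertex -2.47 -0.59 -3.186
endloop
endfacet
facet normal -0.914 -0.093 -0.394
outer loop
vertex -2.661 0.209 -2.931
vertex -2.47 -0.59 -3.186
vertex -3.032 -0.684 -1.859
endloop
endfacet
facet normal 0.779 0.352 -0.520
outer loop
vertex -2.47 -0.59 -3.186
vertex -2.128 -0.276 -2.461
vertex -1.937 -1.075 -2.716
endloop
endfacet
facet normal -0.505 -0.819 -0.272
outer loop
vertex -2.47 -0.59 -3.186
vertex -1.937 -1.075 -2.716
vertex -3.032 -0.684 -1.859
endloop
endfacet
facet normal 0.779 0.352 -0.519
outer loop
vertex -1.937 -1.075 -2.716
vertex -2.128 -0.276 -2.461
vertex -1.596 -0.761 -1.991
endloop
endfacet
facet normal -0.012 -0.915 0.402
outer loop
vertex -1.937 -1.075 -2.716
vertex -1.596 -0.761 -1.991
vertex -3.032 -0.684 -1.859
endloop
endfacet
facet normal 0.779 0.351 -0.519
outer loop
vertex -1.596 -0.761 -1.991
vertex -2.128 -0.276 -2.461
vertex -1.787 0.038 -1.737
endloop
endfacet
facet normal 0.072 -0.286 0.955
outer loop
vertex -1.596 -0.761 -1.991
vertex -1.787 0.038 -1.737
vertex -3.032 -0.684 -1.859
endloop
endfacet
facet normal -0.507 0.174 0.844
outer loop
vertex 3.666 -1.912 -0.849
vertex 3.085 -1.13 -1.359
vertex 2.883 -2.695 -1.158
endloop
endfacet
facet normal 0.529 -0.711 0.463
outer loop
vertex 3.915 -3.05 -2.881
vertex 3.666 -1.912 -0.849
vertex 2.883 -2.695 -1.158
endloop
endfacet
facet normal -0.506 0.174 0.845
outer loop
vertex 2.883 -2.695 -1.158
vertex 3.085 -1.13 -1.359
vertex 2.301 -1.913 -1.667
endloop
endfacet
facet normal -0.681 -0.681 -0.268
outer loop
vertex 2.301 -1.913 -1.667
vertex 3.915 -3.05 -2.881
vertex 2.883 -2.695 -1.158
endloop
endfacet
facet normal 0.682 0.681 0.268
outer loop
vertex 3.666 -1.912 -0.849
vertex 4.117 -1.485 -3.082
vertex 3.085 -1.13 -1.359
endloop
endfacet
facet normal 0.529 -0.711 0.463
outer loop
vertex 4.699 -2.267 -2.573
vertex 3.666 -1.912 -0.849
vertex 3.915 -3.05 -2.881
endloop
endfacet
facet normal 0.681 0.681 0.268
outer loop
vertex 4.699 -2.267 -2.573
vertex 4.117 -1.485 -3.082
vertex 3.666 -1.912 -0.849
endloop
endfacet
facet normal -0.529 0.711 -0.463
outer loop
vertex 3.085 -1.13 -1.359
vertex 4.117 -1.485 -3.082
vertex 2.301 -1.913 -1.667
endloop
endfacet
facet normal -0.681 -0.681 -0.268
outer loop
vertex 3.334 -2.268 -3.391
vertex 3.915 -3.05 -2.881
vertex 2.301 -1.913 -1.667
endloop
endfacet
facet normal -0.529 0.711 -0.463
outer loop
vertex 2.301 -1.913 -1.667
vertex 4.117 -1.485 -3.082
vertex 3.334 -2.268 -3.391
endloop
endfacet
facet normal 0.506 -0.175 -0.845
outer loop
vertex 3.334 -2.268 -3.391
vertex 4.699 -2.267 -2.573
vertex 3.915 -3.05 -2.881
endloop
endfacet
facet normal 0.506 -0.173 -0.845
outer loop
vertex 4.117 -1.485 -3.082
vertex 4.699 -2.267 -2.573
vertex 3.334 -2.268 -3.391
endloop
endfacet
facet normal 0.403 -0.527 -0.748
outer loop
vertex 0.273 3.671 -4.241
vertex -0.266 2.967 -4.035
vertex -0.426 3.656 -4.607
endloop
endfacet
facet normal -0.054 0.997 0.062
outer loop
vertex 0.273 3.671 -4.241
vertex -0.426 3.656 -4.607
vertex -0.714 3.553 -3.205
endloop
endfacet
facet normal 0.403 -0.527 -0.748
outer loop
vertex -0.426 3.656 -4.607
vertex -0.266 2.967 -4.035
vertex -1.005 3.123 -4.543
endloop
endfacet
facet normal -0.680 0.728 -0.086
outer loop
vertex -0.426 3.656 -4.607
vertex -1.005 3.123 -4.543
vertex -0.714 3.553 -3.205
endloop
endfacet
facet normal 0.403 -0.527 -0.748
outer loop
vertex -1.005 3.123 -4.543
vertex -0.266 2.967 -4.035
vertex -1.027 2.472 -4.096
endloop
endfacet
facet normal -0.975 0.146 0.165
outer loop
vertex -1.005 3.123 -4.543
vertex -1.027 2.472 -4.096
vertex -0.714 3.553 -3.205
endloop
endfacet
facet normal 0.403 -0.528 -0.748
outer loop
vertex -1.027 2.472 -4.096
vertex -0.266 2.967 -4.035
vertex -0.477 2.194 -3.603
endloop
endfacet
facet normal -0.717 -0.308 0.626
outer loop
vertex -1.027 2.472 -4.096
vertex -0.477 2.194 -3.603
vertex -0.714 3.553 -3.205
endloop
endfacet
facet normal 0.404 -0.528 -0.747
outer loop
vertex -0.477 2.194 -3.603
vertex -0.266 2.967 -4.035
vertex 0.233 2.499 -3.435
endloop
endfacet
facet normal -0.098 -0.295 0.950
outer loop
vertex -0.477 2.194 -3.603
vertex 0.233 2.499 -3.435
vertex -0.714 3.553 -3.205
endloop
endfacet
facet normal 0.404 -0.528 -0.747
outer loop
vertex 0.233 2.499 -3.435
vertex -0.266 2.967 -4.035
vertex 0.566 3.156 -3.719
endloop
endfacet
facet normal 0.413 0.177 0.893
outer loop
vertex 0.233 2.499 -3.435
vertex 0.566 3.156 -3.719
vertex -0.714 3.553 -3.205
endloop
endfacet
facet normal 0.404 -0.528 -0.747
outer loop
vertex 0.566 3.156 -3.719
vertex -0.266 2.967 -4.035
vertex 0.273 3.671 -4.241
endloop
endfacet
facet normal 0.433 0.751 0.498
outer loop
vertex 0.566 3.156 -3.719
vertex 0.273 3.671 -4.241
vertex -0.714 3.553 -3.205
endloop
endfacet

endsolid
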